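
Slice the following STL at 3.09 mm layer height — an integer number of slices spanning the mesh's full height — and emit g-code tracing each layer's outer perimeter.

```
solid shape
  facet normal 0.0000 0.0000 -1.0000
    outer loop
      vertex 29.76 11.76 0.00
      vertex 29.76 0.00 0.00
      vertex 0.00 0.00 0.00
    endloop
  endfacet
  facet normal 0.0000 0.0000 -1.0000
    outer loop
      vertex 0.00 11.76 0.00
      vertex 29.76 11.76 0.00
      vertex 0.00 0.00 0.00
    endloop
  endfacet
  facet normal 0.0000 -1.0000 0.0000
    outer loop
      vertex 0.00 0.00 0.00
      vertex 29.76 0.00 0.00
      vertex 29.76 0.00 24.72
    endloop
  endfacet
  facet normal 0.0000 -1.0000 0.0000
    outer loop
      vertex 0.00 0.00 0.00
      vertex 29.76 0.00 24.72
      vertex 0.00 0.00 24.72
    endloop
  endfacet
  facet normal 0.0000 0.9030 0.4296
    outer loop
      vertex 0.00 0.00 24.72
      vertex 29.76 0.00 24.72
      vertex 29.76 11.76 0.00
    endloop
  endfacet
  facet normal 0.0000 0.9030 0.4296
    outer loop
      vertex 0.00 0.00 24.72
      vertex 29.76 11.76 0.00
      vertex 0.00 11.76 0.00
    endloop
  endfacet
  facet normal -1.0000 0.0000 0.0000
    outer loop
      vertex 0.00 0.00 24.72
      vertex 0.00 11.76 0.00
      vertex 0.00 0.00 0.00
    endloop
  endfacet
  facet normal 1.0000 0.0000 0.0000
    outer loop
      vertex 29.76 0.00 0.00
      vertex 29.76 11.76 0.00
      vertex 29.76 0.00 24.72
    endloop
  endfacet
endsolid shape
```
; perimeter-only toolpath
G21 ; units = mm
G90 ; absolute positioning
G28 ; home
; layer 1
G0 Z3.09
G0 X0.00 Y0.00
G1 X29.76 Y0.00
G1 X29.76 Y10.29
G1 X0.00 Y10.29
G1 X0.00 Y0.00
; layer 2
G0 Z6.18
G0 X0.00 Y0.00
G1 X29.76 Y0.00
G1 X29.76 Y8.82
G1 X0.00 Y8.82
G1 X0.00 Y0.00
; layer 3
G0 Z9.27
G0 X0.00 Y0.00
G1 X29.76 Y0.00
G1 X29.76 Y7.35
G1 X0.00 Y7.35
G1 X0.00 Y0.00
; layer 4
G0 Z12.36
G0 X0.00 Y0.00
G1 X29.76 Y0.00
G1 X29.76 Y5.88
G1 X0.00 Y5.88
G1 X0.00 Y0.00
; layer 5
G0 Z15.45
G0 X0.00 Y0.00
G1 X29.76 Y0.00
G1 X29.76 Y4.41
G1 X0.00 Y4.41
G1 X0.00 Y0.00
; layer 6
G0 Z18.54
G0 X0.00 Y0.00
G1 X29.76 Y0.00
G1 X29.76 Y2.94
G1 X0.00 Y2.94
G1 X0.00 Y0.00
; layer 7
G0 Z21.63
G0 X0.00 Y0.00
G1 X29.76 Y0.00
G1 X29.76 Y1.47
G1 X0.00 Y1.47
G1 X0.00 Y0.00
M2 ; end

The solid is a wedge (ramp): 29.8 × 11.8 mm base, rising to 24.7 mm along the y=0 edge and sloping linearly to z=0 at y=11.8. Slicing at Δz = 3.09 mm — 8 equal slices spanning the solid's height, so layer i sits at z = i·h/8 — gives 7 non-empty perimeters. Each is a 4-segment closed polygon; G0 lifts to the layer z and rapids to the start vertex, then G1 traces the edges. The cross-section shrinks linearly with z (the slice at the apex is degenerate and omitted).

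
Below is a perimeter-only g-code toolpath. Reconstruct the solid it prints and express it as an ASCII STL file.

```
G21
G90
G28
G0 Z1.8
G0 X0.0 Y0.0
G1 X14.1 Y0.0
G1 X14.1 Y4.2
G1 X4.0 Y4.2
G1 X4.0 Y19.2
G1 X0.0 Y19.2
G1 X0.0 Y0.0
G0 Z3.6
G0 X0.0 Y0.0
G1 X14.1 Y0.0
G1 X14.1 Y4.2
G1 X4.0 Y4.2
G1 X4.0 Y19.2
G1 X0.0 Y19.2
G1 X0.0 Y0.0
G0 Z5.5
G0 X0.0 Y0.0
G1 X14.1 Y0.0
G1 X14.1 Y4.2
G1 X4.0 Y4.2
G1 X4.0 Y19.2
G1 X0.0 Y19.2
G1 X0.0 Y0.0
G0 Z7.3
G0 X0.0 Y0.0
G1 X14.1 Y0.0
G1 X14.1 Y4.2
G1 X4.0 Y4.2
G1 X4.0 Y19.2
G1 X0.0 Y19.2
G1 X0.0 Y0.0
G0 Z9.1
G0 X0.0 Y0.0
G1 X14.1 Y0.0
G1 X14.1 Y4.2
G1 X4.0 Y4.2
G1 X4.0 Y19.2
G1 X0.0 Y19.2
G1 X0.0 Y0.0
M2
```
solid part
  facet normal 0.0000 0.0000 -1.0000
    outer loop
      vertex 14.1 4.2 0.0
      vertex 14.1 0.0 0.0
      vertex 0.0 0.0 0.0
    endloop
  endfacet
  facet normal 0.0000 0.0000 -1.0000
    outer loop
      vertex 4.0 4.2 0.0
      vertex 14.1 4.2 0.0
      vertex 0.0 0.0 0.0
    endloop
  endfacet
  facet normal 0.0000 0.0000 -1.0000
    outer loop
      vertex 4.0 19.2 0.0
      vertex 4.0 4.2 0.0
      vertex 0.0 0.0 0.0
    endloop
  endfacet
  facet normal 0.0000 0.0000 -1.0000
    outer loop
      vertex 0.0 19.2 0.0
      vertex 4.0 19.2 0.0
      vertex 0.0 0.0 0.0
    endloop
  endfacet
  facet normal 0.0000 0.0000 1.0000
    outer loop
      vertex 0.0 0.0 9.1
      vertex 14.1 0.0 9.1
      vertex 14.1 4.2 9.1
    endloop
  endfacet
  facet normal 0.0000 0.0000 1.0000
    outer loop
      vertex 0.0 0.0 9.1
      vertex 14.1 4.2 9.1
      vertex 4.0 4.2 9.1
    endloop
  endfacet
  facet normal 0.0000 0.0000 1.0000
    outer loop
      vertex 0.0 0.0 9.1
      vertex 4.0 4.2 9.1
      vertex 4.0 19.2 9.1
    endloop
  endfacet
  facet normal 0.0000 0.0000 1.0000
    outer loop
      vertex 0.0 0.0 9.1
      vertex 4.0 19.2 9.1
      vertex 0.0 19.2 9.1
    endloop
  endfacet
  facet normal 0.0000 -1.0000 0.0000
    outer loop
      vertex 0.0 0.0 0.0
      vertex 14.1 0.0 0.0
      vertex 14.1 0.0 9.1
    endloop
  endfacet
  facet normal 0.0000 -1.0000 0.0000
    outer loop
      vertex 0.0 0.0 0.0
      vertex 14.1 0.0 9.1
      vertex 0.0 0.0 9.1
    endloop
  endfacet
  facet normal 1.0000 0.0000 0.0000
    outer loop
      vertex 14.1 0.0 0.0
      vertex 14.1 4.2 0.0
      vertex 14.1 4.2 9.1
    endloop
  endfacet
  facet normal 1.0000 0.0000 0.0000
    outer loop
      vertex 14.1 0.0 0.0
      vertex 14.1 4.2 9.1
      vertex 14.1 0.0 9.1
    endloop
  endfacet
  facet normal 0.0000 1.0000 0.0000
    outer loop
      vertex 14.1 4.2 0.0
      vertex 4.0 4.2 0.0
      vertex 4.0 4.2 9.1
    endloop
  endfacet
  facet normal 0.0000 1.0000 0.0000
    outer loop
      vertex 14.1 4.2 0.0
      vertex 4.0 4.2 9.1
      vertex 14.1 4.2 9.1
    endloop
  endfacet
  facet normal 1.0000 0.0000 0.0000
    outer loop
      vertex 4.0 4.2 0.0
      vertex 4.0 19.2 0.0
      vertex 4.0 19.2 9.1
    endloop
  endfacet
  facet normal 1.0000 0.0000 0.0000
    outer loop
      vertex 4.0 4.2 0.0
      vertex 4.0 19.2 9.1
      vertex 4.0 4.2 9.1
    endloop
  endfacet
  facet normal 0.0000 1.0000 0.0000
    outer loop
      vertex 4.0 19.2 0.0
      vertex 0.0 19.2 0.0
      vertex 0.0 19.2 9.1
    endloop
  endfacet
  facet normal 0.0000 1.0000 0.0000
    outer loop
      vertex 4.0 19.2 0.0
      vertex 0.0 19.2 9.1
      vertex 4.0 19.2 9.1
    endloop
  endfacet
  facet normal -1.0000 0.0000 0.0000
    outer loop
      vertex 0.0 19.2 0.0
      vertex 0.0 0.0 0.0
      vertex 0.0 0.0 9.1
    endloop
  endfacet
  facet normal -1.0000 0.0000 0.0000
    outer loop
      vertex 0.0 19.2 0.0
      vertex 0.0 0.0 9.1
      vertex 0.0 19.2 9.1
    endloop
  endfacet
endsolid part

The G0 Z moves step by Δz≈1.8 mm. Every layer's G1 loop is the same polygon, so the solid is a straight extrusion of it from z=0 to z≈9.1. Closing with flat bottom and top caps and triangulating gives 20 facets — an L-shaped prism: outer 14.1 × 19.2 mm, arm thicknesses ≈ 4.2 mm (horizontal) and 4 mm (vertical), extruded 9.1 mm in z.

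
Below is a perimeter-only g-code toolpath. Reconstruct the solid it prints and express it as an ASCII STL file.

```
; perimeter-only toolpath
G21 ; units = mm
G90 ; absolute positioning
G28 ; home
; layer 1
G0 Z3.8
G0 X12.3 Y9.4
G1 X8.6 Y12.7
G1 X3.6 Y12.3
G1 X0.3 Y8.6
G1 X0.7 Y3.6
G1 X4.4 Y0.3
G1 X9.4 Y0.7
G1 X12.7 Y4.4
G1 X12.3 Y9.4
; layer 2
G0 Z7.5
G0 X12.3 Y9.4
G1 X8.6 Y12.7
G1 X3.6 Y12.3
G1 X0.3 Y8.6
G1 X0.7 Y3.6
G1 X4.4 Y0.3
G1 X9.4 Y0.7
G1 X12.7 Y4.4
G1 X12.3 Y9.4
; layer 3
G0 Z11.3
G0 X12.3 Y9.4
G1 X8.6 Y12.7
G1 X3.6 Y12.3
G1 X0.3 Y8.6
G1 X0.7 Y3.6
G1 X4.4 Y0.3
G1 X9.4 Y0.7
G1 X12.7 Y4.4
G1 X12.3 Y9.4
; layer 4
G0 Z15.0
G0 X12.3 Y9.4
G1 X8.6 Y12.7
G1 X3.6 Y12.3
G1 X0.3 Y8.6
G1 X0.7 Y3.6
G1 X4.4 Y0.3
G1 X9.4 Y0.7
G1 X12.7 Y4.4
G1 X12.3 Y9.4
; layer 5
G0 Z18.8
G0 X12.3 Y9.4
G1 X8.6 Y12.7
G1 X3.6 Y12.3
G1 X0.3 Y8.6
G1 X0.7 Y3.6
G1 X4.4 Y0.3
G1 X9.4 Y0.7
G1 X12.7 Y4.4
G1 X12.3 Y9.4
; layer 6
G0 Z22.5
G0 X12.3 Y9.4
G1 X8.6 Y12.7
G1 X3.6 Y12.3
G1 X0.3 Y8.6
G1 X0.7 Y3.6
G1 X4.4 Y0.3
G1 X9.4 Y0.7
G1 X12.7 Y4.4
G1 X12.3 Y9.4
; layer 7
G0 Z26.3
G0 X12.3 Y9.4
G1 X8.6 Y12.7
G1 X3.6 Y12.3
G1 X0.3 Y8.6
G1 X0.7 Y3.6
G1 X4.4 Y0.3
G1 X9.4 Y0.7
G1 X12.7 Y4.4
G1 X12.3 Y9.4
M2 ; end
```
solid part
  facet normal 0.0000 0.0000 -1.0000
    outer loop
      vertex 3.6 12.3 0.0
      vertex 8.6 12.7 0.0
      vertex 12.3 9.4 0.0
    endloop
  endfacet
  facet normal 0.0000 0.0000 -1.0000
    outer loop
      vertex 0.3 8.6 0.0
      vertex 3.6 12.3 0.0
      vertex 12.3 9.4 0.0
    endloop
  endfacet
  facet normal 0.0000 0.0000 -1.0000
    outer loop
      vertex 0.7 3.6 0.0
      vertex 0.3 8.6 0.0
      vertex 12.3 9.4 0.0
    endloop
  endfacet
  facet normal 0.0000 0.0000 -1.0000
    outer loop
      vertex 4.4 0.3 0.0
      vertex 0.7 3.6 0.0
      vertex 12.3 9.4 0.0
    endloop
  endfacet
  facet normal 0.0000 0.0000 -1.0000
    outer loop
      vertex 9.4 0.7 0.0
      vertex 4.4 0.3 0.0
      vertex 12.3 9.4 0.0
    endloop
  endfacet
  facet normal 0.0000 0.0000 -1.0000
    outer loop
      vertex 12.7 4.4 0.0
      vertex 9.4 0.7 0.0
      vertex 12.3 9.4 0.0
    endloop
  endfacet
  facet normal 0.0000 0.0000 1.0000
    outer loop
      vertex 12.3 9.4 26.3
      vertex 8.6 12.7 26.3
      vertex 3.6 12.3 26.3
    endloop
  endfacet
  facet normal 0.0000 0.0000 1.0000
    outer loop
      vertex 12.3 9.4 26.3
      vertex 3.6 12.3 26.3
      vertex 0.3 8.6 26.3
    endloop
  endfacet
  facet normal 0.0000 0.0000 1.0000
    outer loop
      vertex 12.3 9.4 26.3
      vertex 0.3 8.6 26.3
      vertex 0.7 3.6 26.3
    endloop
  endfacet
  facet normal 0.0000 0.0000 1.0000
    outer loop
      vertex 12.3 9.4 26.3
      vertex 0.7 3.6 26.3
      vertex 4.4 0.3 26.3
    endloop
  endfacet
  facet normal 0.0000 0.0000 1.0000
    outer loop
      vertex 12.3 9.4 26.3
      vertex 4.4 0.3 26.3
      vertex 9.4 0.7 26.3
    endloop
  endfacet
  facet normal 0.0000 0.0000 1.0000
    outer loop
      vertex 12.3 9.4 26.3
      vertex 9.4 0.7 26.3
      vertex 12.7 4.4 26.3
    endloop
  endfacet
  facet normal 0.6656 0.7463 0.0000
    outer loop
      vertex 12.3 9.4 0.0
      vertex 8.6 12.7 0.0
      vertex 8.6 12.7 26.3
    endloop
  endfacet
  facet normal 0.6656 0.7463 0.0000
    outer loop
      vertex 12.3 9.4 0.0
      vertex 8.6 12.7 26.3
      vertex 12.3 9.4 26.3
    endloop
  endfacet
  facet normal -0.0797 0.9968 0.0000
    outer loop
      vertex 8.6 12.7 0.0
      vertex 3.6 12.3 0.0
      vertex 3.6 12.3 26.3
    endloop
  endfacet
  facet normal -0.0797 0.9968 0.0000
    outer loop
      vertex 8.6 12.7 0.0
      vertex 3.6 12.3 26.3
      vertex 8.6 12.7 26.3
    endloop
  endfacet
  facet normal -0.7463 0.6656 0.0000
    outer loop
      vertex 3.6 12.3 0.0
      vertex 0.3 8.6 0.0
      vertex 0.3 8.6 26.3
    endloop
  endfacet
  facet normal -0.7463 0.6656 0.0000
    outer loop
      vertex 3.6 12.3 0.0
      vertex 0.3 8.6 26.3
      vertex 3.6 12.3 26.3
    endloop
  endfacet
  facet normal -0.9968 -0.0797 0.0000
    outer loop
      vertex 0.3 8.6 0.0
      vertex 0.7 3.6 0.0
      vertex 0.7 3.6 26.3
    endloop
  endfacet
  facet normal -0.9968 -0.0797 0.0000
    outer loop
      vertex 0.3 8.6 0.0
      vertex 0.7 3.6 26.3
      vertex 0.3 8.6 26.3
    endloop
  endfacet
  facet normal -0.6656 -0.7463 0.0000
    outer loop
      vertex 0.7 3.6 0.0
      vertex 4.4 0.3 0.0
      vertex 4.4 0.3 26.3
    endloop
  endfacet
  facet normal -0.6656 -0.7463 0.0000
    outer loop
      vertex 0.7 3.6 0.0
      vertex 4.4 0.3 26.3
      vertex 0.7 3.6 26.3
    endloop
  endfacet
  facet normal 0.0797 -0.9968 0.0000
    outer loop
      vertex 4.4 0.3 0.0
      vertex 9.4 0.7 0.0
      vertex 9.4 0.7 26.3
    endloop
  endfacet
  facet normal 0.0797 -0.9968 0.0000
    outer loop
      vertex 4.4 0.3 0.0
      vertex 9.4 0.7 26.3
      vertex 4.4 0.3 26.3
    endloop
  endfacet
  facet normal 0.7463 -0.6656 0.0000
    outer loop
      vertex 9.4 0.7 0.0
      vertex 12.7 4.4 0.0
      vertex 12.7 4.4 26.3
    endloop
  endfacet
  facet normal 0.7463 -0.6656 0.0000
    outer loop
      vertex 9.4 0.7 0.0
      vertex 12.7 4.4 26.3
      vertex 9.4 0.7 26.3
    endloop
  endfacet
  facet normal 0.9968 0.0797 0.0000
    outer loop
      vertex 12.7 4.4 0.0
      vertex 12.3 9.4 0.0
      vertex 12.3 9.4 26.3
    endloop
  endfacet
  facet normal 0.9968 0.0797 0.0000
    outer loop
      vertex 12.7 4.4 0.0
      vertex 12.3 9.4 26.3
      vertex 12.7 4.4 26.3
    endloop
  endfacet
endsolid part

The G0 Z moves step by Δz≈3.8 mm. Every layer's G1 loop is the same polygon, so the solid is a straight extrusion of it from z=0 to z≈26.3. Closing with flat bottom and top caps and triangulating gives 28 facets — a regular 8-sided prism (a cylinder approximated with 8 flat sides), circumscribed radius ≈ 6.5 mm, height ≈ 26.3 mm.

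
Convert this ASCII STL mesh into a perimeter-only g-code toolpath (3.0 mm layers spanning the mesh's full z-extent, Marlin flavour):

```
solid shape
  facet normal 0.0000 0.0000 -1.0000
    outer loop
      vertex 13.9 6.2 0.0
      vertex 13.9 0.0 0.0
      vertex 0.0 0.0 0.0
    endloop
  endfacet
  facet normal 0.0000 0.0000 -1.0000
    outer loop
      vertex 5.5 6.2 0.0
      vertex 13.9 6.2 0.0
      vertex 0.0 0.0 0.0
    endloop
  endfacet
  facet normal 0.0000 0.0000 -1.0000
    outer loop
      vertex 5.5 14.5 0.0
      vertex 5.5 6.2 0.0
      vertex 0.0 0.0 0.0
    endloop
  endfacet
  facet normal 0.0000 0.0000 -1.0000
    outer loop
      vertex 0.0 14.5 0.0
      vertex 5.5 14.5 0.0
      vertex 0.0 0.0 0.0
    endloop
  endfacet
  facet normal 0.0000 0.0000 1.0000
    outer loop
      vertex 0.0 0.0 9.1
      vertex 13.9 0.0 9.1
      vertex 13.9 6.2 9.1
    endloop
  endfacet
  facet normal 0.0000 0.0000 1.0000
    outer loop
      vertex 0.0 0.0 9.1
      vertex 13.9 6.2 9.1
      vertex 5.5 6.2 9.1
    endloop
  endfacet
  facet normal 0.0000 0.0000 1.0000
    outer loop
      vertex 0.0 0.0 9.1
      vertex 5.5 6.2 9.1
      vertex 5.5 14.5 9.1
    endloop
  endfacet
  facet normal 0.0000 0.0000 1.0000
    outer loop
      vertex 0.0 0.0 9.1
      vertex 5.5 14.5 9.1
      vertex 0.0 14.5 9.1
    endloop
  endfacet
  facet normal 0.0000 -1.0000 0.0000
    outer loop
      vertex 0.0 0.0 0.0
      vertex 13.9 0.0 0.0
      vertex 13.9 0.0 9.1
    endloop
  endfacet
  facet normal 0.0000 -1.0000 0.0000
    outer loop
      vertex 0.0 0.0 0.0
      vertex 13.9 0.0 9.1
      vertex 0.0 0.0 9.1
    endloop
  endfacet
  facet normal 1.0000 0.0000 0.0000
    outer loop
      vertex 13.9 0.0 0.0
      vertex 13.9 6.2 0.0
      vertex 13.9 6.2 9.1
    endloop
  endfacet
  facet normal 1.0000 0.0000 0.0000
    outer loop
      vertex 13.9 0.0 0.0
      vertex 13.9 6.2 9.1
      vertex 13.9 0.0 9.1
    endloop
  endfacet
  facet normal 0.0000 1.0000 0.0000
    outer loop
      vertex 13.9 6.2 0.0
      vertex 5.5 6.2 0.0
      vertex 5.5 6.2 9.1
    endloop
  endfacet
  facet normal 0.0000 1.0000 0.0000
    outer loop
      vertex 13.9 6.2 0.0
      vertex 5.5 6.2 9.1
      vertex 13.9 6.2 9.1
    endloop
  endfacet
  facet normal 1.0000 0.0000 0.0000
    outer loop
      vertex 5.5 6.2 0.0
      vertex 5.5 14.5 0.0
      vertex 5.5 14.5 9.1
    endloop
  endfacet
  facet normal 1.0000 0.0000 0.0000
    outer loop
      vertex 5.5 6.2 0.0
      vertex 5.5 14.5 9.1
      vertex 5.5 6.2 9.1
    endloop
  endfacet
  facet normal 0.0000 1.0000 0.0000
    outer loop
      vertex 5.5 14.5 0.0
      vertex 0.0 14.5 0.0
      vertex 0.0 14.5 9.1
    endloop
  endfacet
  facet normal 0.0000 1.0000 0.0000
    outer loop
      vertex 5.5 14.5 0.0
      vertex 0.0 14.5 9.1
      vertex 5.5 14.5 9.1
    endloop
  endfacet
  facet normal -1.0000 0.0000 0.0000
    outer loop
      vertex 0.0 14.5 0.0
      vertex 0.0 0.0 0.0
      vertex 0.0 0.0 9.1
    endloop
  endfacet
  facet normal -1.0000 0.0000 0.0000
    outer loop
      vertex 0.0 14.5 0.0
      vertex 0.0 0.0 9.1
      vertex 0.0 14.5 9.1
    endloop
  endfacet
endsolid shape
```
; perimeter-only toolpath
G21 ; units = mm
G90 ; absolute positioning
G28 ; home
; layer 1
G0 Z3.0
G0 X0.0 Y0.0
G1 X13.9 Y0.0
G1 X13.9 Y6.2
G1 X5.5 Y6.2
G1 X5.5 Y14.5
G1 X0.0 Y14.5
G1 X0.0 Y0.0
; layer 2
G0 Z6.1
G0 X0.0 Y0.0
G1 X13.9 Y0.0
G1 X13.9 Y6.2
G1 X5.5 Y6.2
G1 X5.5 Y14.5
G1 X0.0 Y14.5
G1 X0.0 Y0.0
; layer 3
G0 Z9.1
G0 X0.0 Y0.0
G1 X13.9 Y0.0
G1 X13.9 Y6.2
G1 X5.5 Y6.2
G1 X5.5 Y14.5
G1 X0.0 Y14.5
G1 X0.0 Y0.0
M2 ; end

The solid is an L-shaped prism: outer 13.9 × 14.5 mm, arm thicknesses ≈ 6.2 mm (horizontal) and 5.5 mm (vertical), extruded 9.1 mm in z. Slicing at Δz = 3.0 mm — 3 equal slices spanning the solid's height, so layer i sits at z = i·h/3 — gives 3 non-empty perimeters. Each is a 6-segment closed polygon; G0 lifts to the layer z and rapids to the start vertex, then G1 traces the edges.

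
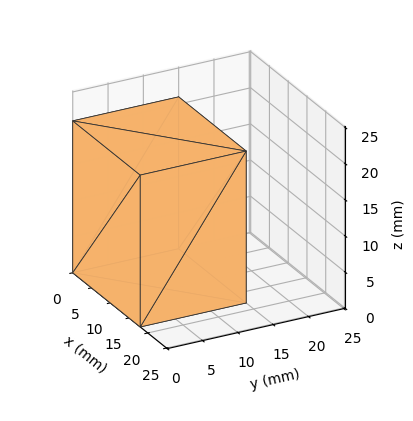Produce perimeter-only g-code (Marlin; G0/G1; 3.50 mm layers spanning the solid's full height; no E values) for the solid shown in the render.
Reading the render: the shape is a rectangular box, roughly 18 × 15 mm footprint and 21 mm tall (dimensions read to the nearest mm from the axis ticks). For the g-code, the solid's height is divided into equal slices at the stated Δz and each level perimeter traced with G1 moves after a G0 lift.

; perimeter-only toolpath
G21 ; units = mm
G90 ; absolute positioning
G28 ; home
; layer 1
G0 Z3.50
G0 X0.00 Y0.00
G1 X18.00 Y0.00
G1 X18.00 Y15.00
G1 X0.00 Y15.00
G1 X0.00 Y0.00
; layer 2
G0 Z7.00
G0 X0.00 Y0.00
G1 X18.00 Y0.00
G1 X18.00 Y15.00
G1 X0.00 Y15.00
G1 X0.00 Y0.00
; layer 3
G0 Z10.50
G0 X0.00 Y0.00
G1 X18.00 Y0.00
G1 X18.00 Y15.00
G1 X0.00 Y15.00
G1 X0.00 Y0.00
; layer 4
G0 Z14.00
G0 X0.00 Y0.00
G1 X18.00 Y0.00
G1 X18.00 Y15.00
G1 X0.00 Y15.00
G1 X0.00 Y0.00
; layer 5
G0 Z17.50
G0 X0.00 Y0.00
G1 X18.00 Y0.00
G1 X18.00 Y15.00
G1 X0.00 Y15.00
G1 X0.00 Y0.00
; layer 6
G0 Z21.00
G0 X0.00 Y0.00
G1 X18.00 Y0.00
G1 X18.00 Y15.00
G1 X0.00 Y15.00
G1 X0.00 Y0.00
M2 ; end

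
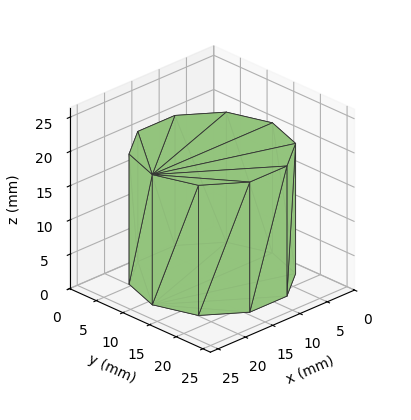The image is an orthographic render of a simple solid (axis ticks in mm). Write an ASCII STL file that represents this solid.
Reading the render: the shape is a regular 10-sided prism (a cylinder approximated with 10 flat sides), circumscribed radius ≈ 11 mm, height ≈ 19 mm (dimensions read to the nearest mm from the axis ticks). For the STL, each face is triangulated and given an outward normal.

solid part
  facet normal 0.0000 0.0000 -1.0000
    outer loop
      vertex 14.4 21.5 0.0
      vertex 19.9 17.5 0.0
      vertex 22.0 11.0 0.0
    endloop
  endfacet
  facet normal 0.0000 0.0000 -1.0000
    outer loop
      vertex 7.6 21.5 0.0
      vertex 14.4 21.5 0.0
      vertex 22.0 11.0 0.0
    endloop
  endfacet
  facet normal 0.0000 0.0000 -1.0000
    outer loop
      vertex 2.1 17.5 0.0
      vertex 7.6 21.5 0.0
      vertex 22.0 11.0 0.0
    endloop
  endfacet
  facet normal 0.0000 0.0000 -1.0000
    outer loop
      vertex 0.0 11.0 0.0
      vertex 2.1 17.5 0.0
      vertex 22.0 11.0 0.0
    endloop
  endfacet
  facet normal 0.0000 0.0000 -1.0000
    outer loop
      vertex 2.1 4.5 0.0
      vertex 0.0 11.0 0.0
      vertex 22.0 11.0 0.0
    endloop
  endfacet
  facet normal 0.0000 0.0000 -1.0000
    outer loop
      vertex 7.6 0.5 0.0
      vertex 2.1 4.5 0.0
      vertex 22.0 11.0 0.0
    endloop
  endfacet
  facet normal 0.0000 0.0000 -1.0000
    outer loop
      vertex 14.4 0.5 0.0
      vertex 7.6 0.5 0.0
      vertex 22.0 11.0 0.0
    endloop
  endfacet
  facet normal 0.0000 0.0000 -1.0000
    outer loop
      vertex 19.9 4.5 0.0
      vertex 14.4 0.5 0.0
      vertex 22.0 11.0 0.0
    endloop
  endfacet
  facet normal 0.0000 0.0000 1.0000
    outer loop
      vertex 22.0 11.0 19.0
      vertex 19.9 17.5 19.0
      vertex 14.4 21.5 19.0
    endloop
  endfacet
  facet normal 0.0000 0.0000 1.0000
    outer loop
      vertex 22.0 11.0 19.0
      vertex 14.4 21.5 19.0
      vertex 7.6 21.5 19.0
    endloop
  endfacet
  facet normal 0.0000 0.0000 1.0000
    outer loop
      vertex 22.0 11.0 19.0
      vertex 7.6 21.5 19.0
      vertex 2.1 17.5 19.0
    endloop
  endfacet
  facet normal 0.0000 0.0000 1.0000
    outer loop
      vertex 22.0 11.0 19.0
      vertex 2.1 17.5 19.0
      vertex 0.0 11.0 19.0
    endloop
  endfacet
  facet normal 0.0000 0.0000 1.0000
    outer loop
      vertex 22.0 11.0 19.0
      vertex 0.0 11.0 19.0
      vertex 2.1 4.5 19.0
    endloop
  endfacet
  facet normal 0.0000 0.0000 1.0000
    outer loop
      vertex 22.0 11.0 19.0
      vertex 2.1 4.5 19.0
      vertex 7.6 0.5 19.0
    endloop
  endfacet
  facet normal 0.0000 0.0000 1.0000
    outer loop
      vertex 22.0 11.0 19.0
      vertex 7.6 0.5 19.0
      vertex 14.4 0.5 19.0
    endloop
  endfacet
  facet normal 0.0000 0.0000 1.0000
    outer loop
      vertex 22.0 11.0 19.0
      vertex 14.4 0.5 19.0
      vertex 19.9 4.5 19.0
    endloop
  endfacet
  facet normal 0.9516 0.3074 0.0000
    outer loop
      vertex 22.0 11.0 0.0
      vertex 19.9 17.5 0.0
      vertex 19.9 17.5 19.0
    endloop
  endfacet
  facet normal 0.9516 0.3074 0.0000
    outer loop
      vertex 22.0 11.0 0.0
      vertex 19.9 17.5 19.0
      vertex 22.0 11.0 19.0
    endloop
  endfacet
  facet normal 0.5882 0.8087 0.0000
    outer loop
      vertex 19.9 17.5 0.0
      vertex 14.4 21.5 0.0
      vertex 14.4 21.5 19.0
    endloop
  endfacet
  facet normal 0.5882 0.8087 0.0000
    outer loop
      vertex 19.9 17.5 0.0
      vertex 14.4 21.5 19.0
      vertex 19.9 17.5 19.0
    endloop
  endfacet
  facet normal 0.0000 1.0000 0.0000
    outer loop
      vertex 14.4 21.5 0.0
      vertex 7.6 21.5 0.0
      vertex 7.6 21.5 19.0
    endloop
  endfacet
  facet normal 0.0000 1.0000 0.0000
    outer loop
      vertex 14.4 21.5 0.0
      vertex 7.6 21.5 19.0
      vertex 14.4 21.5 19.0
    endloop
  endfacet
  facet normal -0.5882 0.8087 0.0000
    outer loop
      vertex 7.6 21.5 0.0
      vertex 2.1 17.5 0.0
      vertex 2.1 17.5 19.0
    endloop
  endfacet
  facet normal -0.5882 0.8087 0.0000
    outer loop
      vertex 7.6 21.5 0.0
      vertex 2.1 17.5 19.0
      vertex 7.6 21.5 19.0
    endloop
  endfacet
  facet normal -0.9516 0.3074 0.0000
    outer loop
      vertex 2.1 17.5 0.0
      vertex 0.0 11.0 0.0
      vertex 0.0 11.0 19.0
    endloop
  endfacet
  facet normal -0.9516 0.3074 0.0000
    outer loop
      vertex 2.1 17.5 0.0
      vertex 0.0 11.0 19.0
      vertex 2.1 17.5 19.0
    endloop
  endfacet
  facet normal -0.9516 -0.3074 0.0000
    outer loop
      vertex 0.0 11.0 0.0
      vertex 2.1 4.5 0.0
      vertex 2.1 4.5 19.0
    endloop
  endfacet
  facet normal -0.9516 -0.3074 0.0000
    outer loop
      vertex 0.0 11.0 0.0
      vertex 2.1 4.5 19.0
      vertex 0.0 11.0 19.0
    endloop
  endfacet
  facet normal -0.5882 -0.8087 0.0000
    outer loop
      vertex 2.1 4.5 0.0
      vertex 7.6 0.5 0.0
      vertex 7.6 0.5 19.0
    endloop
  endfacet
  facet normal -0.5882 -0.8087 0.0000
    outer loop
      vertex 2.1 4.5 0.0
      vertex 7.6 0.5 19.0
      vertex 2.1 4.5 19.0
    endloop
  endfacet
  facet normal 0.0000 -1.0000 0.0000
    outer loop
      vertex 7.6 0.5 0.0
      vertex 14.4 0.5 0.0
      vertex 14.4 0.5 19.0
    endloop
  endfacet
  facet normal 0.0000 -1.0000 0.0000
    outer loop
      vertex 7.6 0.5 0.0
      vertex 14.4 0.5 19.0
      vertex 7.6 0.5 19.0
    endloop
  endfacet
  facet normal 0.5882 -0.8087 0.0000
    outer loop
      vertex 14.4 0.5 0.0
      vertex 19.9 4.5 0.0
      vertex 19.9 4.5 19.0
    endloop
  endfacet
  facet normal 0.5882 -0.8087 0.0000
    outer loop
      vertex 14.4 0.5 0.0
      vertex 19.9 4.5 19.0
      vertex 14.4 0.5 19.0
    endloop
  endfacet
  facet normal 0.9516 -0.3074 0.0000
    outer loop
      vertex 19.9 4.5 0.0
      vertex 22.0 11.0 0.0
      vertex 22.0 11.0 19.0
    endloop
  endfacet
  facet normal 0.9516 -0.3074 0.0000
    outer loop
      vertex 19.9 4.5 0.0
      vertex 22.0 11.0 19.0
      vertex 19.9 4.5 19.0
    endloop
  endfacet
endsolid part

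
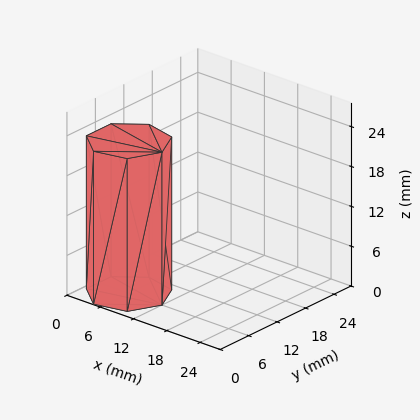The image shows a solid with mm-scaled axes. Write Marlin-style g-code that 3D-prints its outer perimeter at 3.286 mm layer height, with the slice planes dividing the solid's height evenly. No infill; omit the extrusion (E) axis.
Reading the render: the shape is a regular 7-sided prism (a cylinder approximated with 7 flat sides), circumscribed radius ≈ 6 mm, height ≈ 23 mm (dimensions read to the nearest mm from the axis ticks). For the g-code, the solid's height is divided into equal slices at the stated Δz and each level perimeter traced with G1 moves after a G0 lift.

; perimeter-only toolpath
G21 ; units = mm
G90 ; absolute positioning
G28 ; home
; layer 1
G0 Z3.286
G0 X12.000 Y6.000
G1 X9.741 Y10.691
G1 X4.665 Y11.850
G1 X0.594 Y8.603
G1 X0.594 Y3.397
G1 X4.665 Y0.150
G1 X9.741 Y1.309
G1 X12.000 Y6.000
; layer 2
G0 Z6.571
G0 X12.000 Y6.000
G1 X9.741 Y10.691
G1 X4.665 Y11.850
G1 X0.594 Y8.603
G1 X0.594 Y3.397
G1 X4.665 Y0.150
G1 X9.741 Y1.309
G1 X12.000 Y6.000
; layer 3
G0 Z9.857
G0 X12.000 Y6.000
G1 X9.741 Y10.691
G1 X4.665 Y11.850
G1 X0.594 Y8.603
G1 X0.594 Y3.397
G1 X4.665 Y0.150
G1 X9.741 Y1.309
G1 X12.000 Y6.000
; layer 4
G0 Z13.143
G0 X12.000 Y6.000
G1 X9.741 Y10.691
G1 X4.665 Y11.850
G1 X0.594 Y8.603
G1 X0.594 Y3.397
G1 X4.665 Y0.150
G1 X9.741 Y1.309
G1 X12.000 Y6.000
; layer 5
G0 Z16.429
G0 X12.000 Y6.000
G1 X9.741 Y10.691
G1 X4.665 Y11.850
G1 X0.594 Y8.603
G1 X0.594 Y3.397
G1 X4.665 Y0.150
G1 X9.741 Y1.309
G1 X12.000 Y6.000
; layer 6
G0 Z19.714
G0 X12.000 Y6.000
G1 X9.741 Y10.691
G1 X4.665 Y11.850
G1 X0.594 Y8.603
G1 X0.594 Y3.397
G1 X4.665 Y0.150
G1 X9.741 Y1.309
G1 X12.000 Y6.000
; layer 7
G0 Z23.000
G0 X12.000 Y6.000
G1 X9.741 Y10.691
G1 X4.665 Y11.850
G1 X0.594 Y8.603
G1 X0.594 Y3.397
G1 X4.665 Y0.150
G1 X9.741 Y1.309
G1 X12.000 Y6.000
M2 ; end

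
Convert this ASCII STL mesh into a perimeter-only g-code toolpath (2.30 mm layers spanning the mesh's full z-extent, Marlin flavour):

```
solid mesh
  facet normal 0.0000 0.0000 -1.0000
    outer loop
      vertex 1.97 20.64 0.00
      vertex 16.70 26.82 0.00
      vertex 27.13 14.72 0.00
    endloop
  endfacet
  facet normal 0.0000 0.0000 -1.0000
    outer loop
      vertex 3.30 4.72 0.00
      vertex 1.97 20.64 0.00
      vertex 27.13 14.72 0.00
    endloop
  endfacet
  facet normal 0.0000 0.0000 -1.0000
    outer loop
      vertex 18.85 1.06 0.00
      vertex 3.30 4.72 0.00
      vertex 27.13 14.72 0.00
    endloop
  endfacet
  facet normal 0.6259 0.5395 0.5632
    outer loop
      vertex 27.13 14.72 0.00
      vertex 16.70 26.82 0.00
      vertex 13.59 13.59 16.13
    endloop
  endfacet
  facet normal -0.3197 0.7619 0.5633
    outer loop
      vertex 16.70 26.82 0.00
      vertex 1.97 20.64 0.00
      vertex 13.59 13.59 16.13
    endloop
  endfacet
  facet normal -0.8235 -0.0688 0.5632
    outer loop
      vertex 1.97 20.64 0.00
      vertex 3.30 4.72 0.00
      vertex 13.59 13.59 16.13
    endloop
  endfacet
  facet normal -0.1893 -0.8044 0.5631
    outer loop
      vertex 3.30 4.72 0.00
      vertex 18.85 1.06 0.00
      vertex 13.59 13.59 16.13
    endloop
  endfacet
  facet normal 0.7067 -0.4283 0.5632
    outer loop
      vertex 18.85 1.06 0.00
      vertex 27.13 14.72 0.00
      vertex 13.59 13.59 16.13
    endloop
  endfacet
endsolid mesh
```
; perimeter-only toolpath
G21 ; units = mm
G90 ; absolute positioning
G28 ; home
; layer 1
G0 Z2.30
G0 X25.20 Y14.56
G1 X16.26 Y24.93
G1 X3.63 Y19.63
G1 X4.77 Y5.99
G1 X18.10 Y2.85
G1 X25.20 Y14.56
; layer 2
G0 Z4.61
G0 X23.26 Y14.40
G1 X15.81 Y23.04
G1 X5.29 Y18.63
G1 X6.24 Y7.25
G1 X17.35 Y4.64
G1 X23.26 Y14.40
; layer 3
G0 Z6.91
G0 X21.33 Y14.24
G1 X15.37 Y21.15
G1 X6.95 Y17.62
G1 X7.71 Y8.52
G1 X16.60 Y6.43
G1 X21.33 Y14.24
; layer 4
G0 Z9.22
G0 X19.39 Y14.07
G1 X14.92 Y19.26
G1 X8.61 Y16.61
G1 X9.18 Y9.79
G1 X15.84 Y8.22
G1 X19.39 Y14.07
; layer 5
G0 Z11.52
G0 X17.46 Y13.91
G1 X14.48 Y17.37
G1 X10.27 Y15.60
G1 X10.65 Y11.06
G1 X15.09 Y10.01
G1 X17.46 Y13.91
; layer 6
G0 Z13.83
G0 X15.52 Y13.75
G1 X14.03 Y15.48
G1 X11.93 Y14.60
G1 X12.12 Y12.32
G1 X14.34 Y11.80
G1 X15.52 Y13.75
M2 ; end

The solid is a regular 5-sided pyramid, base circumscribed radius ≈ 13.6 mm, apex at z ≈ 16.1 mm. Slicing at Δz = 2.30 mm — 7 equal slices spanning the solid's height, so layer i sits at z = i·h/7 — gives 6 non-empty perimeters. Each is a 5-segment closed polygon; G0 lifts to the layer z and rapids to the start vertex, then G1 traces the edges. The cross-section shrinks linearly with z (the slice at the apex is degenerate and omitted).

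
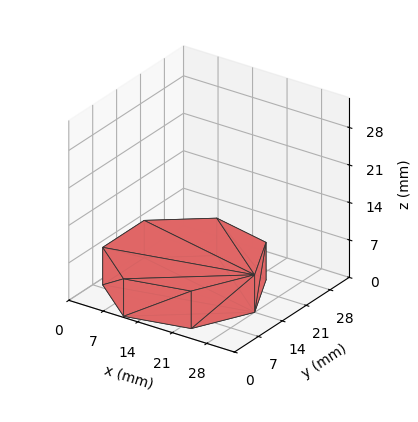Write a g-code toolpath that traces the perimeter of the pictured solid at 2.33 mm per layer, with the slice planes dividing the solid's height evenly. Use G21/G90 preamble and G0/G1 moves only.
Reading the render: the shape is a regular 7-sided prism (a cylinder approximated with 7 flat sides), circumscribed radius ≈ 14 mm, height ≈ 7 mm (dimensions read to the nearest mm from the axis ticks). For the g-code, the solid's height is divided into equal slices at the stated Δz and each level perimeter traced with G1 moves after a G0 lift.

; perimeter-only toolpath
G21 ; units = mm
G90 ; absolute positioning
G28 ; home
; layer 1
G0 Z2.33
G0 X28.00 Y14.00
G1 X22.73 Y24.95
G1 X10.88 Y27.65
G1 X1.39 Y20.07
G1 X1.39 Y7.93
G1 X10.88 Y0.35
G1 X22.73 Y3.05
G1 X28.00 Y14.00
; layer 2
G0 Z4.67
G0 X28.00 Y14.00
G1 X22.73 Y24.95
G1 X10.88 Y27.65
G1 X1.39 Y20.07
G1 X1.39 Y7.93
G1 X10.88 Y0.35
G1 X22.73 Y3.05
G1 X28.00 Y14.00
; layer 3
G0 Z7.00
G0 X28.00 Y14.00
G1 X22.73 Y24.95
G1 X10.88 Y27.65
G1 X1.39 Y20.07
G1 X1.39 Y7.93
G1 X10.88 Y0.35
G1 X22.73 Y3.05
G1 X28.00 Y14.00
M2 ; end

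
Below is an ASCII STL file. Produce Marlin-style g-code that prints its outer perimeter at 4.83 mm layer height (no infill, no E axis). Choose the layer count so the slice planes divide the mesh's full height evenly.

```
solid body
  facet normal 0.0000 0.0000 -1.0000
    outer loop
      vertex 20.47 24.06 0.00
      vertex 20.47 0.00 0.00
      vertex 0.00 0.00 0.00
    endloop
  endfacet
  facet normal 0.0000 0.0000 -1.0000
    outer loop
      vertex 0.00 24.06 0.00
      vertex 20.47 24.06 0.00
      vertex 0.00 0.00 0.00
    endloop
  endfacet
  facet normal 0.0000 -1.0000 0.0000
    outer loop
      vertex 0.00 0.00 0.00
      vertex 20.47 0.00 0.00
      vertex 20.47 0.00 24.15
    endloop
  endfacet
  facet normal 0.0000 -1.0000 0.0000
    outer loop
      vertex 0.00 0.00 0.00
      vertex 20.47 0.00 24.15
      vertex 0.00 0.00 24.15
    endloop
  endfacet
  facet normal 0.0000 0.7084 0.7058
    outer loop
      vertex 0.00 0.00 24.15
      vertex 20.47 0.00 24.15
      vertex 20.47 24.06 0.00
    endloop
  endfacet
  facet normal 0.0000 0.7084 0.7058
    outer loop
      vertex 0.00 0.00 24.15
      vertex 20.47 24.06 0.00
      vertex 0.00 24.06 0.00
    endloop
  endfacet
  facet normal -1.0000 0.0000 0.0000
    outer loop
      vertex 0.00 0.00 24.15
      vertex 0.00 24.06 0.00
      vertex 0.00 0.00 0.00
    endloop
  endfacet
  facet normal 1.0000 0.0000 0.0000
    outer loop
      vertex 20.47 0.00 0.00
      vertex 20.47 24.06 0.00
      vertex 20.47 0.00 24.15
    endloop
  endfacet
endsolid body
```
; perimeter-only toolpath
G21 ; units = mm
G90 ; absolute positioning
G28 ; home
; layer 1
G0 Z4.83
G0 X0.00 Y0.00
G1 X20.47 Y0.00
G1 X20.47 Y19.25
G1 X0.00 Y19.25
G1 X0.00 Y0.00
; layer 2
G0 Z9.66
G0 X0.00 Y0.00
G1 X20.47 Y0.00
G1 X20.47 Y14.44
G1 X0.00 Y14.44
G1 X0.00 Y0.00
; layer 3
G0 Z14.49
G0 X0.00 Y0.00
G1 X20.47 Y0.00
G1 X20.47 Y9.62
G1 X0.00 Y9.62
G1 X0.00 Y0.00
; layer 4
G0 Z19.32
G0 X0.00 Y0.00
G1 X20.47 Y0.00
G1 X20.47 Y4.81
G1 X0.00 Y4.81
G1 X0.00 Y0.00
M2 ; end

The solid is a wedge (ramp): 20.5 × 24.1 mm base, rising to 24.1 mm along the y=0 edge and sloping linearly to z=0 at y=24.1. Slicing at Δz = 4.83 mm — 5 equal slices spanning the solid's height, so layer i sits at z = i·h/5 — gives 4 non-empty perimeters. Each is a 4-segment closed polygon; G0 lifts to the layer z and rapids to the start vertex, then G1 traces the edges. The cross-section shrinks linearly with z (the slice at the apex is degenerate and omitted).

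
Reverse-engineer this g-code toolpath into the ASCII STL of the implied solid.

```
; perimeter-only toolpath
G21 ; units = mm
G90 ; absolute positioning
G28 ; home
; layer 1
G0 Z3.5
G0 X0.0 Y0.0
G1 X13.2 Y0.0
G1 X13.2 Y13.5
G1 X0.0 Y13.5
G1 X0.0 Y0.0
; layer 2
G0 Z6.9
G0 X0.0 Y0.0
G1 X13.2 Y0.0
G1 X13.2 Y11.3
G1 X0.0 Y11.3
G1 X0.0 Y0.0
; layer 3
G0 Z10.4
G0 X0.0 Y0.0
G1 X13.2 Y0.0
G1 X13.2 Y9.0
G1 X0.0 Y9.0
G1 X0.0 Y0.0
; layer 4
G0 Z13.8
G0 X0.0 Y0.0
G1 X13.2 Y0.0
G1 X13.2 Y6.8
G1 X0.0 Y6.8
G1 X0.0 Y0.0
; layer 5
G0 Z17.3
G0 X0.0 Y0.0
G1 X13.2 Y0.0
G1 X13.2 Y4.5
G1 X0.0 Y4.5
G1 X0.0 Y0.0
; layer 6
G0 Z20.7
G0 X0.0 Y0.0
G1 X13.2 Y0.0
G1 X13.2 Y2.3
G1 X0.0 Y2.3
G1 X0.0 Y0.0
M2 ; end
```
solid part
  facet normal 0.0000 0.0000 -1.0000
    outer loop
      vertex 13.2 15.8 0.0
      vertex 13.2 0.0 0.0
      vertex 0.0 0.0 0.0
    endloop
  endfacet
  facet normal 0.0000 0.0000 -1.0000
    outer loop
      vertex 0.0 15.8 0.0
      vertex 13.2 15.8 0.0
      vertex 0.0 0.0 0.0
    endloop
  endfacet
  facet normal 0.0000 -1.0000 0.0000
    outer loop
      vertex 0.0 0.0 0.0
      vertex 13.2 0.0 0.0
      vertex 13.2 0.0 24.2
    endloop
  endfacet
  facet normal 0.0000 -1.0000 0.0000
    outer loop
      vertex 0.0 0.0 0.0
      vertex 13.2 0.0 24.2
      vertex 0.0 0.0 24.2
    endloop
  endfacet
  facet normal 0.0000 0.8373 0.5467
    outer loop
      vertex 0.0 0.0 24.2
      vertex 13.2 0.0 24.2
      vertex 13.2 15.8 0.0
    endloop
  endfacet
  facet normal 0.0000 0.8373 0.5467
    outer loop
      vertex 0.0 0.0 24.2
      vertex 13.2 15.8 0.0
      vertex 0.0 15.8 0.0
    endloop
  endfacet
  facet normal -1.0000 0.0000 0.0000
    outer loop
      vertex 0.0 0.0 24.2
      vertex 0.0 15.8 0.0
      vertex 0.0 0.0 0.0
    endloop
  endfacet
  facet normal 1.0000 0.0000 0.0000
    outer loop
      vertex 13.2 0.0 0.0
      vertex 13.2 15.8 0.0
      vertex 13.2 0.0 24.2
    endloop
  endfacet
endsolid part

The G0 Z moves step by Δz≈3.5 mm. The G1 loops shrink linearly with z, so the solid tapers from its base footprint up to z≈24.2. Closing with a flat bottom cap and the tapered top and triangulating gives 8 facets — a wedge (ramp): 13.2 × 15.8 mm base, rising to 24.2 mm along the y=0 edge and sloping linearly to z=0 at y=15.8.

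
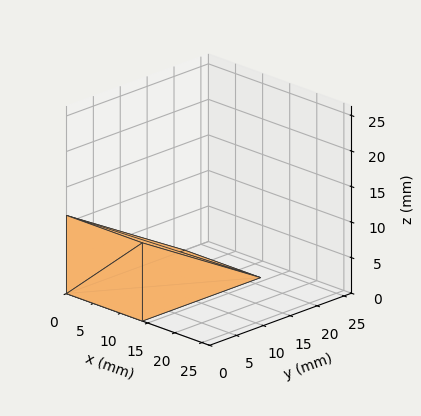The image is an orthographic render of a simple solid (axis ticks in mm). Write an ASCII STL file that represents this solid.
Reading the render: the shape is a wedge (ramp): 14 × 22 mm base, rising to 11 mm along the y=0 edge and sloping linearly to z=0 at y=22 (dimensions read to the nearest mm from the axis ticks). For the STL, each face is triangulated and given an outward normal.

solid part
  facet normal 0.0000 0.0000 -1.0000
    outer loop
      vertex 14.00 22.00 0.00
      vertex 14.00 0.00 0.00
      vertex 0.00 0.00 0.00
    endloop
  endfacet
  facet normal 0.0000 0.0000 -1.0000
    outer loop
      vertex 0.00 22.00 0.00
      vertex 14.00 22.00 0.00
      vertex 0.00 0.00 0.00
    endloop
  endfacet
  facet normal 0.0000 -1.0000 0.0000
    outer loop
      vertex 0.00 0.00 0.00
      vertex 14.00 0.00 0.00
      vertex 14.00 0.00 11.00
    endloop
  endfacet
  facet normal 0.0000 -1.0000 0.0000
    outer loop
      vertex 0.00 0.00 0.00
      vertex 14.00 0.00 11.00
      vertex 0.00 0.00 11.00
    endloop
  endfacet
  facet normal 0.0000 0.4472 0.8944
    outer loop
      vertex 0.00 0.00 11.00
      vertex 14.00 0.00 11.00
      vertex 14.00 22.00 0.00
    endloop
  endfacet
  facet normal 0.0000 0.4472 0.8944
    outer loop
      vertex 0.00 0.00 11.00
      vertex 14.00 22.00 0.00
      vertex 0.00 22.00 0.00
    endloop
  endfacet
  facet normal -1.0000 0.0000 0.0000
    outer loop
      vertex 0.00 0.00 11.00
      vertex 0.00 22.00 0.00
      vertex 0.00 0.00 0.00
    endloop
  endfacet
  facet normal 1.0000 0.0000 0.0000
    outer loop
      vertex 14.00 0.00 0.00
      vertex 14.00 22.00 0.00
      vertex 14.00 0.00 11.00
    endloop
  endfacet
endsolid part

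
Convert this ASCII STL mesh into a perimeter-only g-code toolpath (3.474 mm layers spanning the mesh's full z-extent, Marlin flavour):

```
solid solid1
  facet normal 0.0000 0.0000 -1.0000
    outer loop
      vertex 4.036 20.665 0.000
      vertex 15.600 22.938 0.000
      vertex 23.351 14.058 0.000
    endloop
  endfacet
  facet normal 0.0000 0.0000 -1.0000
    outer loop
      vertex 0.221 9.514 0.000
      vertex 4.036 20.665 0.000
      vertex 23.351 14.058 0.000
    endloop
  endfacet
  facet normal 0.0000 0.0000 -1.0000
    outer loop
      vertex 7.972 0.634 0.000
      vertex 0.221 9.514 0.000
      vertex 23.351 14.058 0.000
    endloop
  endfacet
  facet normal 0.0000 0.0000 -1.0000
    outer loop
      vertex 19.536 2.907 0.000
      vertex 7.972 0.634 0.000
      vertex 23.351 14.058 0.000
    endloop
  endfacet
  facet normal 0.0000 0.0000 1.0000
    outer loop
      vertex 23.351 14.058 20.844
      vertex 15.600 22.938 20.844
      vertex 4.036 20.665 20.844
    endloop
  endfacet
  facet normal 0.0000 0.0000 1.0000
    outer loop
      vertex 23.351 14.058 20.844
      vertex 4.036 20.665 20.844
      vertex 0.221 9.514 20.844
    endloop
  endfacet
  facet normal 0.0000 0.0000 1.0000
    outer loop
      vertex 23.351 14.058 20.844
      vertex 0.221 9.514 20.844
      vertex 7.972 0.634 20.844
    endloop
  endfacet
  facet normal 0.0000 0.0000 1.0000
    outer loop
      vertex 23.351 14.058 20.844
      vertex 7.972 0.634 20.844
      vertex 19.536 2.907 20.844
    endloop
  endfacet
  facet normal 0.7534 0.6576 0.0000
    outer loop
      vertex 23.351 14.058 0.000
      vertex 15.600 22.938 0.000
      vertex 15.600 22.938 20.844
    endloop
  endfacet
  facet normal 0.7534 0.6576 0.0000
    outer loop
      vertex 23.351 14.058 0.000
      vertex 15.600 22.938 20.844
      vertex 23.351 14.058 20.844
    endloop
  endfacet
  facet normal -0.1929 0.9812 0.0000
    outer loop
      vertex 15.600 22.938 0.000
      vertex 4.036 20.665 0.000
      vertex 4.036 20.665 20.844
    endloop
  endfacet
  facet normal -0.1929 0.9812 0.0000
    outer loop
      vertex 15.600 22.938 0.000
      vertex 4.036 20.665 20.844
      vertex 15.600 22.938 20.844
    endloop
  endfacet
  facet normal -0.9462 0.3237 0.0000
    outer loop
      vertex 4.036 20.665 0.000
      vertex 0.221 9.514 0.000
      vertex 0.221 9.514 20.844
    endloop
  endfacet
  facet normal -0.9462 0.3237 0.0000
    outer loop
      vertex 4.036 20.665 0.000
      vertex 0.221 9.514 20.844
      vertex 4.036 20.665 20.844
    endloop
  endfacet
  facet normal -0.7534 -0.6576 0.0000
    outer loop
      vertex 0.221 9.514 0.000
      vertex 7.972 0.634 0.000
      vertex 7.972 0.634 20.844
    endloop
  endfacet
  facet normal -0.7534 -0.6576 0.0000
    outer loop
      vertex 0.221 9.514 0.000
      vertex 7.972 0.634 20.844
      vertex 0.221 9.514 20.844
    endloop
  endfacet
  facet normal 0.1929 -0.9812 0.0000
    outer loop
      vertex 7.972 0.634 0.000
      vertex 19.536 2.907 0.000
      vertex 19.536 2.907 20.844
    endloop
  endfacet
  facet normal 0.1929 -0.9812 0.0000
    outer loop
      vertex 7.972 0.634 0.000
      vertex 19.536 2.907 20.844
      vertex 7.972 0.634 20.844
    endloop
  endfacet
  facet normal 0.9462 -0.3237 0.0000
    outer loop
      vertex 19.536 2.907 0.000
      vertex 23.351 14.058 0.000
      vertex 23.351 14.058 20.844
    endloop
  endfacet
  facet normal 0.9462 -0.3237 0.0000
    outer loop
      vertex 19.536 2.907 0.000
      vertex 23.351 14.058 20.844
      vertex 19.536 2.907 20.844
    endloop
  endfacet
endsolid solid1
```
; perimeter-only toolpath
G21 ; units = mm
G90 ; absolute positioning
G28 ; home
; layer 1
G0 Z3.474
G0 X23.351 Y14.058
G1 X15.600 Y22.938
G1 X4.036 Y20.665
G1 X0.221 Y9.514
G1 X7.972 Y0.634
G1 X19.536 Y2.907
G1 X23.351 Y14.058
; layer 2
G0 Z6.948
G0 X23.351 Y14.058
G1 X15.600 Y22.938
G1 X4.036 Y20.665
G1 X0.221 Y9.514
G1 X7.972 Y0.634
G1 X19.536 Y2.907
G1 X23.351 Y14.058
; layer 3
G0 Z10.422
G0 X23.351 Y14.058
G1 X15.600 Y22.938
G1 X4.036 Y20.665
G1 X0.221 Y9.514
G1 X7.972 Y0.634
G1 X19.536 Y2.907
G1 X23.351 Y14.058
; layer 4
G0 Z13.896
G0 X23.351 Y14.058
G1 X15.600 Y22.938
G1 X4.036 Y20.665
G1 X0.221 Y9.514
G1 X7.972 Y0.634
G1 X19.536 Y2.907
G1 X23.351 Y14.058
; layer 5
G0 Z17.370
G0 X23.351 Y14.058
G1 X15.600 Y22.938
G1 X4.036 Y20.665
G1 X0.221 Y9.514
G1 X7.972 Y0.634
G1 X19.536 Y2.907
G1 X23.351 Y14.058
; layer 6
G0 Z20.844
G0 X23.351 Y14.058
G1 X15.600 Y22.938
G1 X4.036 Y20.665
G1 X0.221 Y9.514
G1 X7.972 Y0.634
G1 X19.536 Y2.907
G1 X23.351 Y14.058
M2 ; end

The solid is a regular 6-sided prism (a cylinder approximated with 6 flat sides), circumscribed radius ≈ 11.8 mm, height ≈ 20.8 mm. Slicing at Δz = 3.474 mm — 6 equal slices spanning the solid's height, so layer i sits at z = i·h/6 — gives 6 non-empty perimeters. Each is a 6-segment closed polygon; G0 lifts to the layer z and rapids to the start vertex, then G1 traces the edges.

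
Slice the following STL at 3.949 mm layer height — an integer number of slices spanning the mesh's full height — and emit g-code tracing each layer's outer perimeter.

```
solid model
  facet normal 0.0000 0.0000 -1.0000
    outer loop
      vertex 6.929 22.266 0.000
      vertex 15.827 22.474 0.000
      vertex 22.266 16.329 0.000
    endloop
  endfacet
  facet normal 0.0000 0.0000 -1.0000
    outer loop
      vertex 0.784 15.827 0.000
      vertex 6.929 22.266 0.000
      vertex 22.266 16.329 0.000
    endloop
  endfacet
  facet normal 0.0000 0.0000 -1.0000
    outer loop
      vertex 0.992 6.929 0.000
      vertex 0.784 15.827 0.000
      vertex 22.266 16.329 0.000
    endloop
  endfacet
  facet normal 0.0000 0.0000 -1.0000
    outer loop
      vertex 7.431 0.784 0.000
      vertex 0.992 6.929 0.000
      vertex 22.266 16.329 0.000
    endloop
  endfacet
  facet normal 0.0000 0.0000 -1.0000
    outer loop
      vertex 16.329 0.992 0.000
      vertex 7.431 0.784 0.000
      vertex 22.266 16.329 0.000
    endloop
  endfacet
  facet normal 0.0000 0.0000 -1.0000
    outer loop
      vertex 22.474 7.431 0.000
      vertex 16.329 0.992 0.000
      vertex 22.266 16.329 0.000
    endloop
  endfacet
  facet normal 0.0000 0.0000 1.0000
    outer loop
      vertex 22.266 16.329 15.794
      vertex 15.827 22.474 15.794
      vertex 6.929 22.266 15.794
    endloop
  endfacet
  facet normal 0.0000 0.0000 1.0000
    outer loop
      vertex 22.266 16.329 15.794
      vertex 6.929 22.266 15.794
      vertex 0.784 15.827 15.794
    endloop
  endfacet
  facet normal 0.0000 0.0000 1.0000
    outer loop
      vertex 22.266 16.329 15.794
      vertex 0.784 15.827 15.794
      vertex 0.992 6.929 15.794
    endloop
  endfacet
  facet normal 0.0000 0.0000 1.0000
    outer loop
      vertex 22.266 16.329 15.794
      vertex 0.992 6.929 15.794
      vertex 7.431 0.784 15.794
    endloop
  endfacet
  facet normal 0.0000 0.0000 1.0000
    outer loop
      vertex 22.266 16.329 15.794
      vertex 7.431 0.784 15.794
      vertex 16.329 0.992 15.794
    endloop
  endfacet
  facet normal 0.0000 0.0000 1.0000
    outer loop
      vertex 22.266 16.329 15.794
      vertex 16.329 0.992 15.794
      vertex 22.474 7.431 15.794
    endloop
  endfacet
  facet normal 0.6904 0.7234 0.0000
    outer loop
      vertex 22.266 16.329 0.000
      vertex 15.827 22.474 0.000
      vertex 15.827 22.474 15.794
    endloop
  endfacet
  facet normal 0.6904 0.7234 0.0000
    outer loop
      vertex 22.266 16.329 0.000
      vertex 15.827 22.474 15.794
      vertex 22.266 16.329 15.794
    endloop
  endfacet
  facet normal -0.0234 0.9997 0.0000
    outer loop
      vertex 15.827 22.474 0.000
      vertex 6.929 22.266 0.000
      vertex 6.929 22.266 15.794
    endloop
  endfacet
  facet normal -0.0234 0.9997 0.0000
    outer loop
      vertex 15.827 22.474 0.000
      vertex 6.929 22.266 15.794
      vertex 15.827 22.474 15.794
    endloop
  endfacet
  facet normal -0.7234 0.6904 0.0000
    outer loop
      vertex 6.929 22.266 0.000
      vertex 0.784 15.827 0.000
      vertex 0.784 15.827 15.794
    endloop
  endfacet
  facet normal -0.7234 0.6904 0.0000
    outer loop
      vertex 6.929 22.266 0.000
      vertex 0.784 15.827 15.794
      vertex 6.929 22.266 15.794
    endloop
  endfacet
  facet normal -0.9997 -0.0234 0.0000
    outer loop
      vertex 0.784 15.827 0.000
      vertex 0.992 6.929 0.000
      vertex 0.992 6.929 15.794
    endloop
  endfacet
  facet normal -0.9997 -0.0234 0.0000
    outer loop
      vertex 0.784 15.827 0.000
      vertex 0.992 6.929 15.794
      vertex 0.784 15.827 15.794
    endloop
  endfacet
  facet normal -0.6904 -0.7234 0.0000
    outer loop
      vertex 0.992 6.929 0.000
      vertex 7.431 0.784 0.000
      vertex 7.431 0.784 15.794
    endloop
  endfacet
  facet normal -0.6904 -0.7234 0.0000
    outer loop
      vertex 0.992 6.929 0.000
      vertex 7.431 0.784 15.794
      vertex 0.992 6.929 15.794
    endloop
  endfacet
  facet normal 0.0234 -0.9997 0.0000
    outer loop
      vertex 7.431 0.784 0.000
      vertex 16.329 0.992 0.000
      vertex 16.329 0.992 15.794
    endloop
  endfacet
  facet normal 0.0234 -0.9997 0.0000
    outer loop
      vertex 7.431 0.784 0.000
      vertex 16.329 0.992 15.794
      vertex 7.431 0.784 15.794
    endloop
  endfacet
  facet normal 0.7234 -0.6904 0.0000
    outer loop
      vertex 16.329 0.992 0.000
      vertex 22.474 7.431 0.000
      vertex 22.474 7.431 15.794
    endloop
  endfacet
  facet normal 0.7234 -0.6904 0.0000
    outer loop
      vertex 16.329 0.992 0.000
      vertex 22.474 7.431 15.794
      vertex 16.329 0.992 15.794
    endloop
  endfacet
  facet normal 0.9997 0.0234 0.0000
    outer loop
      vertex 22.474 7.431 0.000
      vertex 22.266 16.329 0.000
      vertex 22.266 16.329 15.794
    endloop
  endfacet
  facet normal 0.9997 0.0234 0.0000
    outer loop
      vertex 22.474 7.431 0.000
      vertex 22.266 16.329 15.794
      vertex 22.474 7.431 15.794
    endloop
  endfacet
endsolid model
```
; perimeter-only toolpath
G21 ; units = mm
G90 ; absolute positioning
G28 ; home
; layer 1
G0 Z3.949
G0 X22.266 Y16.329
G1 X15.827 Y22.474
G1 X6.929 Y22.266
G1 X0.784 Y15.827
G1 X0.992 Y6.929
G1 X7.431 Y0.784
G1 X16.329 Y0.992
G1 X22.474 Y7.431
G1 X22.266 Y16.329
; layer 2
G0 Z7.897
G0 X22.266 Y16.329
G1 X15.827 Y22.474
G1 X6.929 Y22.266
G1 X0.784 Y15.827
G1 X0.992 Y6.929
G1 X7.431 Y0.784
G1 X16.329 Y0.992
G1 X22.474 Y7.431
G1 X22.266 Y16.329
; layer 3
G0 Z11.846
G0 X22.266 Y16.329
G1 X15.827 Y22.474
G1 X6.929 Y22.266
G1 X0.784 Y15.827
G1 X0.992 Y6.929
G1 X7.431 Y0.784
G1 X16.329 Y0.992
G1 X22.474 Y7.431
G1 X22.266 Y16.329
; layer 4
G0 Z15.794
G0 X22.266 Y16.329
G1 X15.827 Y22.474
G1 X6.929 Y22.266
G1 X0.784 Y15.827
G1 X0.992 Y6.929
G1 X7.431 Y0.784
G1 X16.329 Y0.992
G1 X22.474 Y7.431
G1 X22.266 Y16.329
M2 ; end

The solid is a regular 8-sided prism (a cylinder approximated with 8 flat sides), circumscribed radius ≈ 11.6 mm, height ≈ 15.8 mm. Slicing at Δz = 3.949 mm — 4 equal slices spanning the solid's height, so layer i sits at z = i·h/4 — gives 4 non-empty perimeters. Each is a 8-segment closed polygon; G0 lifts to the layer z and rapids to the start vertex, then G1 traces the edges.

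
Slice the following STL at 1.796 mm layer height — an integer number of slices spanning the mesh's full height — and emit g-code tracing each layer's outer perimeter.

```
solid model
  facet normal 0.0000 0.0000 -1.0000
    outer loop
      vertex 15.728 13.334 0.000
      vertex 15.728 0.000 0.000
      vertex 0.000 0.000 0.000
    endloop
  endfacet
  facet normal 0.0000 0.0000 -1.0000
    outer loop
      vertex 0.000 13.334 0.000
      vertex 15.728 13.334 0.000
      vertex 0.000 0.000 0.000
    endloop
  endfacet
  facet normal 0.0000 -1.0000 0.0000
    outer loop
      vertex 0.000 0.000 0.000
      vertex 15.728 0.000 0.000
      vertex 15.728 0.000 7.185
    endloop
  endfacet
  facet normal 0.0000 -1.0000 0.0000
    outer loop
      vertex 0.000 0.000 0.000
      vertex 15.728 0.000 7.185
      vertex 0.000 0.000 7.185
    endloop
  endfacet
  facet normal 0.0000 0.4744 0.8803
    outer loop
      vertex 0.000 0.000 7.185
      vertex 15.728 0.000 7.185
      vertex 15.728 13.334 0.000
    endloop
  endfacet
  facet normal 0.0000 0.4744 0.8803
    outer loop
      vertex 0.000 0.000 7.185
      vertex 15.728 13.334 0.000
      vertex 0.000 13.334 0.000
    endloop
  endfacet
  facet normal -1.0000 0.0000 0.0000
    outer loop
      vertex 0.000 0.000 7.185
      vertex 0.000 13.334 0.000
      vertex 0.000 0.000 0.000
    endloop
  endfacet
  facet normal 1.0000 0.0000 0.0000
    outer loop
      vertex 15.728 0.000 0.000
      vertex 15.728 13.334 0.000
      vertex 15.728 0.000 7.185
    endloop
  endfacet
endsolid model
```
; perimeter-only toolpath
G21 ; units = mm
G90 ; absolute positioning
G28 ; home
; layer 1
G0 Z1.796
G0 X0.000 Y0.000
G1 X15.728 Y0.000
G1 X15.728 Y10.000
G1 X0.000 Y10.000
G1 X0.000 Y0.000
; layer 2
G0 Z3.592
G0 X0.000 Y0.000
G1 X15.728 Y0.000
G1 X15.728 Y6.667
G1 X0.000 Y6.667
G1 X0.000 Y0.000
; layer 3
G0 Z5.389
G0 X0.000 Y0.000
G1 X15.728 Y0.000
G1 X15.728 Y3.333
G1 X0.000 Y3.333
G1 X0.000 Y0.000
M2 ; end

The solid is a wedge (ramp): 15.7 × 13.3 mm base, rising to 7.18 mm along the y=0 edge and sloping linearly to z=0 at y=13.3. Slicing at Δz = 1.796 mm — 4 equal slices spanning the solid's height, so layer i sits at z = i·h/4 — gives 3 non-empty perimeters. Each is a 4-segment closed polygon; G0 lifts to the layer z and rapids to the start vertex, then G1 traces the edges. The cross-section shrinks linearly with z (the slice at the apex is degenerate and omitted).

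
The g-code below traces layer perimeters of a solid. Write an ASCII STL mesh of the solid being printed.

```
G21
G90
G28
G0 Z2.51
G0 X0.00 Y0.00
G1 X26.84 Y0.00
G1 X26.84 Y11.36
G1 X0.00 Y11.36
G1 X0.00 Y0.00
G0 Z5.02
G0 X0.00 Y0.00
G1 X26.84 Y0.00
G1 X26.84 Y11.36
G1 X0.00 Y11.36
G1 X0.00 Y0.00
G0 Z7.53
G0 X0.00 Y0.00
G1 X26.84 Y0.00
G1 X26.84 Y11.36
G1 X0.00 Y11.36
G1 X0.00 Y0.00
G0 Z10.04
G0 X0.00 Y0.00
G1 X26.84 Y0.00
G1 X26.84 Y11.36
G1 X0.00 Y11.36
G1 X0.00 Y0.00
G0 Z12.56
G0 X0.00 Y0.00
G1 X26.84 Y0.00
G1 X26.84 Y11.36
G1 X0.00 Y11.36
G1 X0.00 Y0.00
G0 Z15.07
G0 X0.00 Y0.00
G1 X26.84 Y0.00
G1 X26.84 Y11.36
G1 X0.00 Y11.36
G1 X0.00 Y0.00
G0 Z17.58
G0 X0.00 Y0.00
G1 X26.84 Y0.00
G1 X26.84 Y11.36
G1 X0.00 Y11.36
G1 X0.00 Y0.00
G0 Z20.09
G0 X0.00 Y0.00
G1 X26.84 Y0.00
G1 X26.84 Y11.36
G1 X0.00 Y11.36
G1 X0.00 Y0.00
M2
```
solid part
  facet normal 0.0000 0.0000 -1.0000
    outer loop
      vertex 26.84 11.36 0.00
      vertex 26.84 0.00 0.00
      vertex 0.00 0.00 0.00
    endloop
  endfacet
  facet normal 0.0000 0.0000 -1.0000
    outer loop
      vertex 0.00 11.36 0.00
      vertex 26.84 11.36 0.00
      vertex 0.00 0.00 0.00
    endloop
  endfacet
  facet normal 0.0000 0.0000 1.0000
    outer loop
      vertex 0.00 0.00 20.09
      vertex 26.84 0.00 20.09
      vertex 26.84 11.36 20.09
    endloop
  endfacet
  facet normal 0.0000 0.0000 1.0000
    outer loop
      vertex 0.00 0.00 20.09
      vertex 26.84 11.36 20.09
      vertex 0.00 11.36 20.09
    endloop
  endfacet
  facet normal 0.0000 -1.0000 0.0000
    outer loop
      vertex 0.00 0.00 0.00
      vertex 26.84 0.00 0.00
      vertex 26.84 0.00 20.09
    endloop
  endfacet
  facet normal 0.0000 -1.0000 0.0000
    outer loop
      vertex 0.00 0.00 0.00
      vertex 26.84 0.00 20.09
      vertex 0.00 0.00 20.09
    endloop
  endfacet
  facet normal 0.0000 1.0000 0.0000
    outer loop
      vertex 26.84 11.36 20.09
      vertex 26.84 11.36 0.00
      vertex 0.00 11.36 0.00
    endloop
  endfacet
  facet normal 0.0000 1.0000 0.0000
    outer loop
      vertex 0.00 11.36 20.09
      vertex 26.84 11.36 20.09
      vertex 0.00 11.36 0.00
    endloop
  endfacet
  facet normal -1.0000 0.0000 0.0000
    outer loop
      vertex 0.00 11.36 20.09
      vertex 0.00 11.36 0.00
      vertex 0.00 0.00 0.00
    endloop
  endfacet
  facet normal -1.0000 0.0000 0.0000
    outer loop
      vertex 0.00 0.00 20.09
      vertex 0.00 11.36 20.09
      vertex 0.00 0.00 0.00
    endloop
  endfacet
  facet normal 1.0000 0.0000 0.0000
    outer loop
      vertex 26.84 0.00 0.00
      vertex 26.84 11.36 0.00
      vertex 26.84 11.36 20.09
    endloop
  endfacet
  facet normal 1.0000 0.0000 0.0000
    outer loop
      vertex 26.84 0.00 0.00
      vertex 26.84 11.36 20.09
      vertex 26.84 0.00 20.09
    endloop
  endfacet
endsolid part

The G0 Z moves step by Δz≈2.51 mm. Every layer's G1 loop is the same polygon, so the solid is a straight extrusion of it from z=0 to z≈20.1. Closing with flat bottom and top caps and triangulating gives 12 facets — a rectangular box, roughly 26.8 × 11.4 mm footprint and 20.1 mm tall.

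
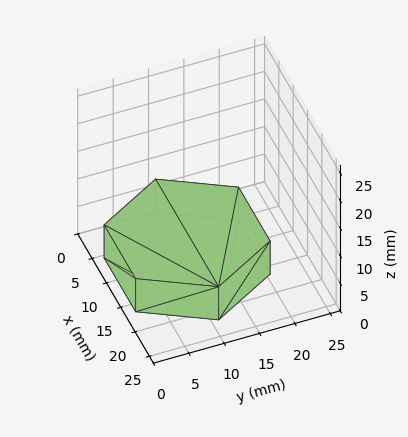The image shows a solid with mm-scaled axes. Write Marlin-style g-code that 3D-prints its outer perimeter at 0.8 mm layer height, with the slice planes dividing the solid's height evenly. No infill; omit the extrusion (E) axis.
Reading the render: the shape is a regular 6-sided prism (a cylinder approximated with 6 flat sides), circumscribed radius ≈ 11 mm, height ≈ 6 mm (dimensions read to the nearest mm from the axis ticks). For the g-code, the solid's height is divided into equal slices at the stated Δz and each level perimeter traced with G1 moves after a G0 lift.

; perimeter-only toolpath
G21 ; units = mm
G90 ; absolute positioning
G28 ; home
; layer 1
G0 Z0.8
G0 X22.0 Y11.0
G1 X16.5 Y20.5
G1 X5.5 Y20.5
G1 X0.0 Y11.0
G1 X5.5 Y1.5
G1 X16.5 Y1.5
G1 X22.0 Y11.0
; layer 2
G0 Z1.5
G0 X22.0 Y11.0
G1 X16.5 Y20.5
G1 X5.5 Y20.5
G1 X0.0 Y11.0
G1 X5.5 Y1.5
G1 X16.5 Y1.5
G1 X22.0 Y11.0
; layer 3
G0 Z2.2
G0 X22.0 Y11.0
G1 X16.5 Y20.5
G1 X5.5 Y20.5
G1 X0.0 Y11.0
G1 X5.5 Y1.5
G1 X16.5 Y1.5
G1 X22.0 Y11.0
; layer 4
G0 Z3.0
G0 X22.0 Y11.0
G1 X16.5 Y20.5
G1 X5.5 Y20.5
G1 X0.0 Y11.0
G1 X5.5 Y1.5
G1 X16.5 Y1.5
G1 X22.0 Y11.0
; layer 5
G0 Z3.8
G0 X22.0 Y11.0
G1 X16.5 Y20.5
G1 X5.5 Y20.5
G1 X0.0 Y11.0
G1 X5.5 Y1.5
G1 X16.5 Y1.5
G1 X22.0 Y11.0
; layer 6
G0 Z4.5
G0 X22.0 Y11.0
G1 X16.5 Y20.5
G1 X5.5 Y20.5
G1 X0.0 Y11.0
G1 X5.5 Y1.5
G1 X16.5 Y1.5
G1 X22.0 Y11.0
; layer 7
G0 Z5.2
G0 X22.0 Y11.0
G1 X16.5 Y20.5
G1 X5.5 Y20.5
G1 X0.0 Y11.0
G1 X5.5 Y1.5
G1 X16.5 Y1.5
G1 X22.0 Y11.0
; layer 8
G0 Z6.0
G0 X22.0 Y11.0
G1 X16.5 Y20.5
G1 X5.5 Y20.5
G1 X0.0 Y11.0
G1 X5.5 Y1.5
G1 X16.5 Y1.5
G1 X22.0 Y11.0
M2 ; end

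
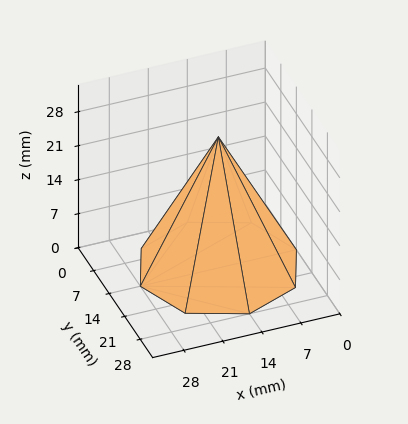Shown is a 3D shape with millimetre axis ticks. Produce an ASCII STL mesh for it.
Reading the render: the shape is a regular 8-sided pyramid, base circumscribed radius ≈ 14 mm, apex at z ≈ 27 mm (dimensions read to the nearest mm from the axis ticks). For the STL, each face is triangulated and given an outward normal.

solid part
  facet normal 0.0000 0.0000 -1.0000
    outer loop
      vertex 14.0 28.0 0.0
      vertex 23.9 23.9 0.0
      vertex 28.0 14.0 0.0
    endloop
  endfacet
  facet normal 0.0000 0.0000 -1.0000
    outer loop
      vertex 4.1 23.9 0.0
      vertex 14.0 28.0 0.0
      vertex 28.0 14.0 0.0
    endloop
  endfacet
  facet normal 0.0000 0.0000 -1.0000
    outer loop
      vertex 0.0 14.0 0.0
      vertex 4.1 23.9 0.0
      vertex 28.0 14.0 0.0
    endloop
  endfacet
  facet normal 0.0000 0.0000 -1.0000
    outer loop
      vertex 4.1 4.1 0.0
      vertex 0.0 14.0 0.0
      vertex 28.0 14.0 0.0
    endloop
  endfacet
  facet normal 0.0000 0.0000 -1.0000
    outer loop
      vertex 14.0 0.0 0.0
      vertex 4.1 4.1 0.0
      vertex 28.0 14.0 0.0
    endloop
  endfacet
  facet normal 0.0000 0.0000 -1.0000
    outer loop
      vertex 23.9 4.1 0.0
      vertex 14.0 0.0 0.0
      vertex 28.0 14.0 0.0
    endloop
  endfacet
  facet normal 0.8332 0.3451 0.4320
    outer loop
      vertex 28.0 14.0 0.0
      vertex 23.9 23.9 0.0
      vertex 14.0 14.0 27.0
    endloop
  endfacet
  facet normal 0.3451 0.8332 0.4320
    outer loop
      vertex 23.9 23.9 0.0
      vertex 14.0 28.0 0.0
      vertex 14.0 14.0 27.0
    endloop
  endfacet
  facet normal -0.3451 0.8332 0.4320
    outer loop
      vertex 14.0 28.0 0.0
      vertex 4.1 23.9 0.0
      vertex 14.0 14.0 27.0
    endloop
  endfacet
  facet normal -0.8332 0.3451 0.4320
    outer loop
      vertex 4.1 23.9 0.0
      vertex 0.0 14.0 0.0
      vertex 14.0 14.0 27.0
    endloop
  endfacet
  facet normal -0.8332 -0.3451 0.4320
    outer loop
      vertex 0.0 14.0 0.0
      vertex 4.1 4.1 0.0
      vertex 14.0 14.0 27.0
    endloop
  endfacet
  facet normal -0.3451 -0.8332 0.4320
    outer loop
      vertex 4.1 4.1 0.0
      vertex 14.0 0.0 0.0
      vertex 14.0 14.0 27.0
    endloop
  endfacet
  facet normal 0.3451 -0.8332 0.4320
    outer loop
      vertex 14.0 0.0 0.0
      vertex 23.9 4.1 0.0
      vertex 14.0 14.0 27.0
    endloop
  endfacet
  facet normal 0.8332 -0.3451 0.4320
    outer loop
      vertex 23.9 4.1 0.0
      vertex 28.0 14.0 0.0
      vertex 14.0 14.0 27.0
    endloop
  endfacet
endsolid part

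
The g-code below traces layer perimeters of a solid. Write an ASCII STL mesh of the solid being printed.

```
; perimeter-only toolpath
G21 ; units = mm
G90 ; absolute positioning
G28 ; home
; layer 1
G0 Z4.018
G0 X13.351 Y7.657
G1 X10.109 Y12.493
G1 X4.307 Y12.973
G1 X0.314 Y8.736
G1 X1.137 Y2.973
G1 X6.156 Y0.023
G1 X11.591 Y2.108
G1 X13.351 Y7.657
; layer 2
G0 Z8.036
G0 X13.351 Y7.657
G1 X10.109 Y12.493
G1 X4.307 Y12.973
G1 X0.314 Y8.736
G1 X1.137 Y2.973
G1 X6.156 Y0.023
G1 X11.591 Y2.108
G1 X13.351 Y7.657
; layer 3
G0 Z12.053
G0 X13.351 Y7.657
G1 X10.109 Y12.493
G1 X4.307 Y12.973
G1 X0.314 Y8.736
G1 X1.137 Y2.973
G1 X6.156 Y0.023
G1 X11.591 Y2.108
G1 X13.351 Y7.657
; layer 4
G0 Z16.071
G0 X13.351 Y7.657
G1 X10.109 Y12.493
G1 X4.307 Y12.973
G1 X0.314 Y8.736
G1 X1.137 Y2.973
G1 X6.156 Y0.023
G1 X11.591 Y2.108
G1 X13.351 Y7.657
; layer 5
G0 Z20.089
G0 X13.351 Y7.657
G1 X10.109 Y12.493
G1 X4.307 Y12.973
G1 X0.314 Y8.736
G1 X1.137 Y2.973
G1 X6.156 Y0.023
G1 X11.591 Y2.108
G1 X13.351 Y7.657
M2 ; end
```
solid part
  facet normal 0.0000 0.0000 -1.0000
    outer loop
      vertex 4.307 12.973 0.000
      vertex 10.109 12.493 0.000
      vertex 13.351 7.657 0.000
    endloop
  endfacet
  facet normal 0.0000 0.0000 -1.0000
    outer loop
      vertex 0.314 8.736 0.000
      vertex 4.307 12.973 0.000
      vertex 13.351 7.657 0.000
    endloop
  endfacet
  facet normal 0.0000 0.0000 -1.0000
    outer loop
      vertex 1.137 2.973 0.000
      vertex 0.314 8.736 0.000
      vertex 13.351 7.657 0.000
    endloop
  endfacet
  facet normal 0.0000 0.0000 -1.0000
    outer loop
      vertex 6.156 0.023 0.000
      vertex 1.137 2.973 0.000
      vertex 13.351 7.657 0.000
    endloop
  endfacet
  facet normal 0.0000 0.0000 -1.0000
    outer loop
      vertex 11.591 2.108 0.000
      vertex 6.156 0.023 0.000
      vertex 13.351 7.657 0.000
    endloop
  endfacet
  facet normal 0.0000 0.0000 1.0000
    outer loop
      vertex 13.351 7.657 20.089
      vertex 10.109 12.493 20.089
      vertex 4.307 12.973 20.089
    endloop
  endfacet
  facet normal 0.0000 0.0000 1.0000
    outer loop
      vertex 13.351 7.657 20.089
      vertex 4.307 12.973 20.089
      vertex 0.314 8.736 20.089
    endloop
  endfacet
  facet normal 0.0000 0.0000 1.0000
    outer loop
      vertex 13.351 7.657 20.089
      vertex 0.314 8.736 20.089
      vertex 1.137 2.973 20.089
    endloop
  endfacet
  facet normal 0.0000 0.0000 1.0000
    outer loop
      vertex 13.351 7.657 20.089
      vertex 1.137 2.973 20.089
      vertex 6.156 0.023 20.089
    endloop
  endfacet
  facet normal 0.0000 0.0000 1.0000
    outer loop
      vertex 13.351 7.657 20.089
      vertex 6.156 0.023 20.089
      vertex 11.591 2.108 20.089
    endloop
  endfacet
  facet normal 0.8306 0.5568 0.0000
    outer loop
      vertex 13.351 7.657 0.000
      vertex 10.109 12.493 0.000
      vertex 10.109 12.493 20.089
    endloop
  endfacet
  facet normal 0.8306 0.5568 0.0000
    outer loop
      vertex 13.351 7.657 0.000
      vertex 10.109 12.493 20.089
      vertex 13.351 7.657 20.089
    endloop
  endfacet
  facet normal 0.0824 0.9966 0.0000
    outer loop
      vertex 10.109 12.493 0.000
      vertex 4.307 12.973 0.000
      vertex 4.307 12.973 20.089
    endloop
  endfacet
  facet normal 0.0824 0.9966 0.0000
    outer loop
      vertex 10.109 12.493 0.000
      vertex 4.307 12.973 20.089
      vertex 10.109 12.493 20.089
    endloop
  endfacet
  facet normal -0.7278 0.6858 0.0000
    outer loop
      vertex 4.307 12.973 0.000
      vertex 0.314 8.736 0.000
      vertex 0.314 8.736 20.089
    endloop
  endfacet
  facet normal -0.7278 0.6858 0.0000
    outer loop
      vertex 4.307 12.973 0.000
      vertex 0.314 8.736 20.089
      vertex 4.307 12.973 20.089
    endloop
  endfacet
  facet normal -0.9900 -0.1414 0.0000
    outer loop
      vertex 0.314 8.736 0.000
      vertex 1.137 2.973 0.000
      vertex 1.137 2.973 20.089
    endloop
  endfacet
  facet normal -0.9900 -0.1414 0.0000
    outer loop
      vertex 0.314 8.736 0.000
      vertex 1.137 2.973 20.089
      vertex 0.314 8.736 20.089
    endloop
  endfacet
  facet normal -0.5067 -0.8621 0.0000
    outer loop
      vertex 1.137 2.973 0.000
      vertex 6.156 0.023 0.000
      vertex 6.156 0.023 20.089
    endloop
  endfacet
  facet normal -0.5067 -0.8621 0.0000
    outer loop
      vertex 1.137 2.973 0.000
      vertex 6.156 0.023 20.089
      vertex 1.137 2.973 20.089
    endloop
  endfacet
  facet normal 0.3582 -0.9337 0.0000
    outer loop
      vertex 6.156 0.023 0.000
      vertex 11.591 2.108 0.000
      vertex 11.591 2.108 20.089
    endloop
  endfacet
  facet normal 0.3582 -0.9337 0.0000
    outer loop
      vertex 6.156 0.023 0.000
      vertex 11.591 2.108 20.089
      vertex 6.156 0.023 20.089
    endloop
  endfacet
  facet normal 0.9532 -0.3023 0.0000
    outer loop
      vertex 11.591 2.108 0.000
      vertex 13.351 7.657 0.000
      vertex 13.351 7.657 20.089
    endloop
  endfacet
  facet normal 0.9532 -0.3023 0.0000
    outer loop
      vertex 11.591 2.108 0.000
      vertex 13.351 7.657 20.089
      vertex 11.591 2.108 20.089
    endloop
  endfacet
endsolid part

The G0 Z moves step by Δz≈4.018 mm. Every layer's G1 loop is the same polygon, so the solid is a straight extrusion of it from z=0 to z≈20.1. Closing with flat bottom and top caps and triangulating gives 24 facets — a regular 7-sided prism (a cylinder approximated with 7 flat sides), circumscribed radius ≈ 6.71 mm, height ≈ 20.1 mm.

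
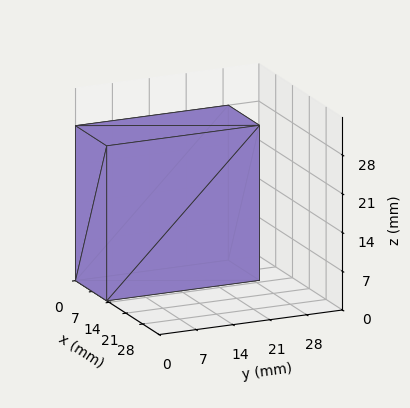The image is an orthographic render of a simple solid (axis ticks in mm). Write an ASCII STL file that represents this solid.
Reading the render: the shape is a rectangular box, roughly 13 × 29 mm footprint and 28 mm tall (dimensions read to the nearest mm from the axis ticks). For the STL, each face is triangulated and given an outward normal.

solid part
  facet normal 0.0000 0.0000 -1.0000
    outer loop
      vertex 13.00 29.00 0.00
      vertex 13.00 0.00 0.00
      vertex 0.00 0.00 0.00
    endloop
  endfacet
  facet normal 0.0000 0.0000 -1.0000
    outer loop
      vertex 0.00 29.00 0.00
      vertex 13.00 29.00 0.00
      vertex 0.00 0.00 0.00
    endloop
  endfacet
  facet normal 0.0000 0.0000 1.0000
    outer loop
      vertex 0.00 0.00 28.00
      vertex 13.00 0.00 28.00
      vertex 13.00 29.00 28.00
    endloop
  endfacet
  facet normal 0.0000 0.0000 1.0000
    outer loop
      vertex 0.00 0.00 28.00
      vertex 13.00 29.00 28.00
      vertex 0.00 29.00 28.00
    endloop
  endfacet
  facet normal 0.0000 -1.0000 0.0000
    outer loop
      vertex 0.00 0.00 0.00
      vertex 13.00 0.00 0.00
      vertex 13.00 0.00 28.00
    endloop
  endfacet
  facet normal 0.0000 -1.0000 0.0000
    outer loop
      vertex 0.00 0.00 0.00
      vertex 13.00 0.00 28.00
      vertex 0.00 0.00 28.00
    endloop
  endfacet
  facet normal 0.0000 1.0000 0.0000
    outer loop
      vertex 13.00 29.00 28.00
      vertex 13.00 29.00 0.00
      vertex 0.00 29.00 0.00
    endloop
  endfacet
  facet normal 0.0000 1.0000 0.0000
    outer loop
      vertex 0.00 29.00 28.00
      vertex 13.00 29.00 28.00
      vertex 0.00 29.00 0.00
    endloop
  endfacet
  facet normal -1.0000 0.0000 0.0000
    outer loop
      vertex 0.00 29.00 28.00
      vertex 0.00 29.00 0.00
      vertex 0.00 0.00 0.00
    endloop
  endfacet
  facet normal -1.0000 0.0000 0.0000
    outer loop
      vertex 0.00 0.00 28.00
      vertex 0.00 29.00 28.00
      vertex 0.00 0.00 0.00
    endloop
  endfacet
  facet normal 1.0000 0.0000 0.0000
    outer loop
      vertex 13.00 0.00 0.00
      vertex 13.00 29.00 0.00
      vertex 13.00 29.00 28.00
    endloop
  endfacet
  facet normal 1.0000 0.0000 0.0000
    outer loop
      vertex 13.00 0.00 0.00
      vertex 13.00 29.00 28.00
      vertex 13.00 0.00 28.00
    endloop
  endfacet
endsolid part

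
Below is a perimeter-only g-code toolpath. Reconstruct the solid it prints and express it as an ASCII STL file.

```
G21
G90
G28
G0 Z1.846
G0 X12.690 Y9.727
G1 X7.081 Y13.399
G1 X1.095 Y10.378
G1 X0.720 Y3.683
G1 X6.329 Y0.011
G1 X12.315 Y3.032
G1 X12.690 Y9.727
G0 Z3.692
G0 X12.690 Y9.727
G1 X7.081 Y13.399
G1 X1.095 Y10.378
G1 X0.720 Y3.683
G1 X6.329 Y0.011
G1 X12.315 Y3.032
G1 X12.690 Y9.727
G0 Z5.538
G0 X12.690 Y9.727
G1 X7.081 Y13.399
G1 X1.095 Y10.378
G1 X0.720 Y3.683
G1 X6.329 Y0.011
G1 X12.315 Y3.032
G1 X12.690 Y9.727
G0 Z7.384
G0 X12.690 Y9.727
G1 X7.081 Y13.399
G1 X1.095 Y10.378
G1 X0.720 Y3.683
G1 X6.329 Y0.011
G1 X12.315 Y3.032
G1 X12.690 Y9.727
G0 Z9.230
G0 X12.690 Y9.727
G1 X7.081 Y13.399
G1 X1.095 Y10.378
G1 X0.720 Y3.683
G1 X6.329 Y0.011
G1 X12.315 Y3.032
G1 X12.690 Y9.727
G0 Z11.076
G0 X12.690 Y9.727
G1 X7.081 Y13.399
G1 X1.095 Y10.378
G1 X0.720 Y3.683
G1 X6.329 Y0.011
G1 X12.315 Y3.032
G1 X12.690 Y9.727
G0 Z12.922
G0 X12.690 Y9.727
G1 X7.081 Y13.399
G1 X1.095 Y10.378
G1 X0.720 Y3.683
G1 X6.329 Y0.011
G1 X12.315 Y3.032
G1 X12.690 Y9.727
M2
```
solid part
  facet normal 0.0000 0.0000 -1.0000
    outer loop
      vertex 1.095 10.378 0.000
      vertex 7.081 13.399 0.000
      vertex 12.690 9.727 0.000
    endloop
  endfacet
  facet normal 0.0000 0.0000 -1.0000
    outer loop
      vertex 0.720 3.683 0.000
      vertex 1.095 10.378 0.000
      vertex 12.690 9.727 0.000
    endloop
  endfacet
  facet normal 0.0000 0.0000 -1.0000
    outer loop
      vertex 6.329 0.011 0.000
      vertex 0.720 3.683 0.000
      vertex 12.690 9.727 0.000
    endloop
  endfacet
  facet normal 0.0000 0.0000 -1.0000
    outer loop
      vertex 12.315 3.032 0.000
      vertex 6.329 0.011 0.000
      vertex 12.690 9.727 0.000
    endloop
  endfacet
  facet normal 0.0000 0.0000 1.0000
    outer loop
      vertex 12.690 9.727 12.922
      vertex 7.081 13.399 12.922
      vertex 1.095 10.378 12.922
    endloop
  endfacet
  facet normal 0.0000 0.0000 1.0000
    outer loop
      vertex 12.690 9.727 12.922
      vertex 1.095 10.378 12.922
      vertex 0.720 3.683 12.922
    endloop
  endfacet
  facet normal 0.0000 0.0000 1.0000
    outer loop
      vertex 12.690 9.727 12.922
      vertex 0.720 3.683 12.922
      vertex 6.329 0.011 12.922
    endloop
  endfacet
  facet normal 0.0000 0.0000 1.0000
    outer loop
      vertex 12.690 9.727 12.922
      vertex 6.329 0.011 12.922
      vertex 12.315 3.032 12.922
    endloop
  endfacet
  facet normal 0.5477 0.8367 0.0000
    outer loop
      vertex 12.690 9.727 0.000
      vertex 7.081 13.399 0.000
      vertex 7.081 13.399 12.922
    endloop
  endfacet
  facet normal 0.5477 0.8367 0.0000
    outer loop
      vertex 12.690 9.727 0.000
      vertex 7.081 13.399 12.922
      vertex 12.690 9.727 12.922
    endloop
  endfacet
  facet normal -0.4506 0.8928 0.0000
    outer loop
      vertex 7.081 13.399 0.000
      vertex 1.095 10.378 0.000
      vertex 1.095 10.378 12.922
    endloop
  endfacet
  facet normal -0.4506 0.8928 0.0000
    outer loop
      vertex 7.081 13.399 0.000
      vertex 1.095 10.378 12.922
      vertex 7.081 13.399 12.922
    endloop
  endfacet
  facet normal -0.9984 0.0559 0.0000
    outer loop
      vertex 1.095 10.378 0.000
      vertex 0.720 3.683 0.000
      vertex 0.720 3.683 12.922
    endloop
  endfacet
  facet normal -0.9984 0.0559 0.0000
    outer loop
      vertex 1.095 10.378 0.000
      vertex 0.720 3.683 12.922
      vertex 1.095 10.378 12.922
    endloop
  endfacet
  facet normal -0.5477 -0.8367 0.0000
    outer loop
      vertex 0.720 3.683 0.000
      vertex 6.329 0.011 0.000
      vertex 6.329 0.011 12.922
    endloop
  endfacet
  facet normal -0.5477 -0.8367 0.0000
    outer loop
      vertex 0.720 3.683 0.000
      vertex 6.329 0.011 12.922
      vertex 0.720 3.683 12.922
    endloop
  endfacet
  facet normal 0.4506 -0.8928 0.0000
    outer loop
      vertex 6.329 0.011 0.000
      vertex 12.315 3.032 0.000
      vertex 12.315 3.032 12.922
    endloop
  endfacet
  facet normal 0.4506 -0.8928 0.0000
    outer loop
      vertex 6.329 0.011 0.000
      vertex 12.315 3.032 12.922
      vertex 6.329 0.011 12.922
    endloop
  endfacet
  facet normal 0.9984 -0.0559 0.0000
    outer loop
      vertex 12.315 3.032 0.000
      vertex 12.690 9.727 0.000
      vertex 12.690 9.727 12.922
    endloop
  endfacet
  facet normal 0.9984 -0.0559 0.0000
    outer loop
      vertex 12.315 3.032 0.000
      vertex 12.690 9.727 12.922
      vertex 12.315 3.032 12.922
    endloop
  endfacet
endsolid part

The G0 Z moves step by Δz≈1.846 mm. Every layer's G1 loop is the same polygon, so the solid is a straight extrusion of it from z=0 to z≈12.9. Closing with flat bottom and top caps and triangulating gives 20 facets — a regular 6-sided prism (a cylinder approximated with 6 flat sides), circumscribed radius ≈ 6.71 mm, height ≈ 12.9 mm.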